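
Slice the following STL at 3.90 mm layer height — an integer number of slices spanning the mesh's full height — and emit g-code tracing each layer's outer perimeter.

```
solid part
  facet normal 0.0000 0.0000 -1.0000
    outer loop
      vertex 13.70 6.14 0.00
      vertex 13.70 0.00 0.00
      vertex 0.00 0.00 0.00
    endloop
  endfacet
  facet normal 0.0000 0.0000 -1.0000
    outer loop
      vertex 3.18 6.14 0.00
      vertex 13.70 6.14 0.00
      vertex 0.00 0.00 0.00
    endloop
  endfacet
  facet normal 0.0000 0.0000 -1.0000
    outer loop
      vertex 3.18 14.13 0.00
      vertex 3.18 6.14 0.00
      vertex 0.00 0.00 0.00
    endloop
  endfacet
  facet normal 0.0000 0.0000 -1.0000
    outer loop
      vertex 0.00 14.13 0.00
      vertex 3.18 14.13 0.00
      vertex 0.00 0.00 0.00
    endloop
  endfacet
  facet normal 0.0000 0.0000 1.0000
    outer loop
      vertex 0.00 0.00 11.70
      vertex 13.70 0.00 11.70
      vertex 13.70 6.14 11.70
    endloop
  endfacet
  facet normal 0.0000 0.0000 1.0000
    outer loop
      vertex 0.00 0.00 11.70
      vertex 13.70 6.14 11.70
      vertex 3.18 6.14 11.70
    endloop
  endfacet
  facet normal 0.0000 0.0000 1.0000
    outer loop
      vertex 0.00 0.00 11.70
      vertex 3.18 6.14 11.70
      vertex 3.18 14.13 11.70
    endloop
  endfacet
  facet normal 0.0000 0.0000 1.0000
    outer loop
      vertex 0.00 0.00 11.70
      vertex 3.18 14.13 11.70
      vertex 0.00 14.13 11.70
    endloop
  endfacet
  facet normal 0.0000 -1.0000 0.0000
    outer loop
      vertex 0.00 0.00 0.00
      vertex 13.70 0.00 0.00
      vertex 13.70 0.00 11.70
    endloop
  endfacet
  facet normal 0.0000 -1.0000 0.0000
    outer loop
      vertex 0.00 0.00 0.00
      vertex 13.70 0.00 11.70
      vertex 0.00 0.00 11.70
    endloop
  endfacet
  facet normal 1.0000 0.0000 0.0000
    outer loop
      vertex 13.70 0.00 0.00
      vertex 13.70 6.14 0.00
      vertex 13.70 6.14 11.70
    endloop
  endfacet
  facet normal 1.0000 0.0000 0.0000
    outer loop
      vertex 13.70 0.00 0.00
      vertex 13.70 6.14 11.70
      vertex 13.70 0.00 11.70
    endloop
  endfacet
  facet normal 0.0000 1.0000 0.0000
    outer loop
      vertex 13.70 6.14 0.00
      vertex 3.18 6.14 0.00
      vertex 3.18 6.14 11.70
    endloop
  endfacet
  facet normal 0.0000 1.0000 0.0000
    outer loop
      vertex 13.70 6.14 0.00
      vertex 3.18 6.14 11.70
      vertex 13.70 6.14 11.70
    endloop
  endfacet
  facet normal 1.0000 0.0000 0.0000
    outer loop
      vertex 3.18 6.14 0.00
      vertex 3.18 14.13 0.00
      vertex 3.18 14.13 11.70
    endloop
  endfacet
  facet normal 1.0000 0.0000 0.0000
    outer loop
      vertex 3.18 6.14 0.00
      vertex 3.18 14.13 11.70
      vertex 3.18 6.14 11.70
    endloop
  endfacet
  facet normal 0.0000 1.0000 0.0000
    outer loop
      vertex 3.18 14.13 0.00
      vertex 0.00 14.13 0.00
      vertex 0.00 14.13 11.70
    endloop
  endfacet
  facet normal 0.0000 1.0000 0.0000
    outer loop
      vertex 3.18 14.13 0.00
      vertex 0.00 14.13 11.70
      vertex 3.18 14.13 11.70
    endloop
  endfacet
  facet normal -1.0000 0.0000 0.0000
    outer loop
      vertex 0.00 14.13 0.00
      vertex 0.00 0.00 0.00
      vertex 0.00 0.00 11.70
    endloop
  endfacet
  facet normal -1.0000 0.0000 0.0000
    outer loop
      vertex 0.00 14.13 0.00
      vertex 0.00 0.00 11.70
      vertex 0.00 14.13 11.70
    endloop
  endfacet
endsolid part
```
; perimeter-only toolpath
G21 ; units = mm
G90 ; absolute positioning
G28 ; home
; layer 1
G0 Z3.90
G0 X0.00 Y0.00
G1 X13.70 Y0.00
G1 X13.70 Y6.14
G1 X3.18 Y6.14
G1 X3.18 Y14.13
G1 X0.00 Y14.13
G1 X0.00 Y0.00
; layer 2
G0 Z7.80
G0 X0.00 Y0.00
G1 X13.70 Y0.00
G1 X13.70 Y6.14
G1 X3.18 Y6.14
G1 X3.18 Y14.13
G1 X0.00 Y14.13
G1 X0.00 Y0.00
; layer 3
G0 Z11.70
G0 X0.00 Y0.00
G1 X13.70 Y0.00
G1 X13.70 Y6.14
G1 X3.18 Y6.14
G1 X3.18 Y14.13
G1 X0.00 Y14.13
G1 X0.00 Y0.00
M2 ; end

The solid is an L-shaped prism: outer 13.7 × 14.1 mm, arm thicknesses ≈ 6.14 mm (horizontal) and 3.18 mm (vertical), extruded 11.7 mm in z. Slicing at Δz = 3.90 mm — 3 equal slices spanning the solid's height, so layer i sits at z = i·h/3 — gives 3 non-empty perimeters. Each is a 6-segment closed polygon; G0 lifts to the layer z and rapids to the start vertex, then G1 traces the edges.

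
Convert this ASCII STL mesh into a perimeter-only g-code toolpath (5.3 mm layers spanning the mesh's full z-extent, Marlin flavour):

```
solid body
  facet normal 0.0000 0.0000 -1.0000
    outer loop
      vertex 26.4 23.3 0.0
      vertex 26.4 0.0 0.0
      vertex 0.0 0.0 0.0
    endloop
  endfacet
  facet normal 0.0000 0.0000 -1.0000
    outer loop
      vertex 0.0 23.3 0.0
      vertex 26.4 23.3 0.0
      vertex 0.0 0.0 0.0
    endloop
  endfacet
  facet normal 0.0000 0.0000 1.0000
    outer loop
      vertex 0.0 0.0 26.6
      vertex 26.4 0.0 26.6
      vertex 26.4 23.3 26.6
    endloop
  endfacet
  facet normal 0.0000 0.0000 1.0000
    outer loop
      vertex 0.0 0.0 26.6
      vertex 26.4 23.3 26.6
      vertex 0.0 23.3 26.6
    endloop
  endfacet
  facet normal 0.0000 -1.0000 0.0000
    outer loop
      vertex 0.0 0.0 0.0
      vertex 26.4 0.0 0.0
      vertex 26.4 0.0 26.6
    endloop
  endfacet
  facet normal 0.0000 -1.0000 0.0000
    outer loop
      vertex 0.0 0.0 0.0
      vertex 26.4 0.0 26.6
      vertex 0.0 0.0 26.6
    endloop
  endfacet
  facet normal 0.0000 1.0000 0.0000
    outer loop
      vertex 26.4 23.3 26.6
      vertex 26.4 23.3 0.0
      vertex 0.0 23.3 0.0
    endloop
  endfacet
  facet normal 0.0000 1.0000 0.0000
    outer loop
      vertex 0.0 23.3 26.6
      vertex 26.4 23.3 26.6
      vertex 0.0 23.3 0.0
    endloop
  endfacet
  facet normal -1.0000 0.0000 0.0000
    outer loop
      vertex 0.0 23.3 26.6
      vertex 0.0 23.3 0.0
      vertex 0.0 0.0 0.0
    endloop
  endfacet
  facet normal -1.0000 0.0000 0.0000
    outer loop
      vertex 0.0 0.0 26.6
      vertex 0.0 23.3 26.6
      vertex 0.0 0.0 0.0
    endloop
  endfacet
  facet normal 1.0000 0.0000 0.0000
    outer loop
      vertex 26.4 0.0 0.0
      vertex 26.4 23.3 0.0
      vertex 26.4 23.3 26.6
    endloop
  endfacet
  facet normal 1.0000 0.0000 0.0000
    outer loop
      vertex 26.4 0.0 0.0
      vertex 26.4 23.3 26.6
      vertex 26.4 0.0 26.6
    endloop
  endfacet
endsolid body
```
; perimeter-only toolpath
G21 ; units = mm
G90 ; absolute positioning
G28 ; home
; layer 1
G0 Z5.3
G0 X0.0 Y0.0
G1 X26.4 Y0.0
G1 X26.4 Y23.3
G1 X0.0 Y23.3
G1 X0.0 Y0.0
; layer 2
G0 Z10.6
G0 X0.0 Y0.0
G1 X26.4 Y0.0
G1 X26.4 Y23.3
G1 X0.0 Y23.3
G1 X0.0 Y0.0
; layer 3
G0 Z16.0
G0 X0.0 Y0.0
G1 X26.4 Y0.0
G1 X26.4 Y23.3
G1 X0.0 Y23.3
G1 X0.0 Y0.0
; layer 4
G0 Z21.3
G0 X0.0 Y0.0
G1 X26.4 Y0.0
G1 X26.4 Y23.3
G1 X0.0 Y23.3
G1 X0.0 Y0.0
; layer 5
G0 Z26.6
G0 X0.0 Y0.0
G1 X26.4 Y0.0
G1 X26.4 Y23.3
G1 X0.0 Y23.3
G1 X0.0 Y0.0
M2 ; end

The solid is a rectangular box, roughly 26.4 × 23.3 mm footprint and 26.6 mm tall. Slicing at Δz = 5.3 mm — 5 equal slices spanning the solid's height, so layer i sits at z = i·h/5 — gives 5 non-empty perimeters. Each is a 4-segment closed polygon; G0 lifts to the layer z and rapids to the start vertex, then G1 traces the edges.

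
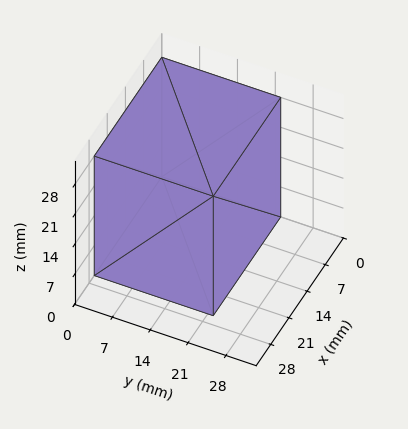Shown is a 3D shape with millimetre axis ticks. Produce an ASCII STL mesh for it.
Reading the render: the shape is a rectangular box, roughly 26 × 22 mm footprint and 28 mm tall (dimensions read to the nearest mm from the axis ticks). For the STL, each face is triangulated and given an outward normal.

solid part
  facet normal 0.0000 0.0000 -1.0000
    outer loop
      vertex 26.00 22.00 0.00
      vertex 26.00 0.00 0.00
      vertex 0.00 0.00 0.00
    endloop
  endfacet
  facet normal 0.0000 0.0000 -1.0000
    outer loop
      vertex 0.00 22.00 0.00
      vertex 26.00 22.00 0.00
      vertex 0.00 0.00 0.00
    endloop
  endfacet
  facet normal 0.0000 0.0000 1.0000
    outer loop
      vertex 0.00 0.00 28.00
      vertex 26.00 0.00 28.00
      vertex 26.00 22.00 28.00
    endloop
  endfacet
  facet normal 0.0000 0.0000 1.0000
    outer loop
      vertex 0.00 0.00 28.00
      vertex 26.00 22.00 28.00
      vertex 0.00 22.00 28.00
    endloop
  endfacet
  facet normal 0.0000 -1.0000 0.0000
    outer loop
      vertex 0.00 0.00 0.00
      vertex 26.00 0.00 0.00
      vertex 26.00 0.00 28.00
    endloop
  endfacet
  facet normal 0.0000 -1.0000 0.0000
    outer loop
      vertex 0.00 0.00 0.00
      vertex 26.00 0.00 28.00
      vertex 0.00 0.00 28.00
    endloop
  endfacet
  facet normal 0.0000 1.0000 0.0000
    outer loop
      vertex 26.00 22.00 28.00
      vertex 26.00 22.00 0.00
      vertex 0.00 22.00 0.00
    endloop
  endfacet
  facet normal 0.0000 1.0000 0.0000
    outer loop
      vertex 0.00 22.00 28.00
      vertex 26.00 22.00 28.00
      vertex 0.00 22.00 0.00
    endloop
  endfacet
  facet normal -1.0000 0.0000 0.0000
    outer loop
      vertex 0.00 22.00 28.00
      vertex 0.00 22.00 0.00
      vertex 0.00 0.00 0.00
    endloop
  endfacet
  facet normal -1.0000 0.0000 0.0000
    outer loop
      vertex 0.00 0.00 28.00
      vertex 0.00 22.00 28.00
      vertex 0.00 0.00 0.00
    endloop
  endfacet
  facet normal 1.0000 0.0000 0.0000
    outer loop
      vertex 26.00 0.00 0.00
      vertex 26.00 22.00 0.00
      vertex 26.00 22.00 28.00
    endloop
  endfacet
  facet normal 1.0000 0.0000 0.0000
    outer loop
      vertex 26.00 0.00 0.00
      vertex 26.00 22.00 28.00
      vertex 26.00 0.00 28.00
    endloop
  endfacet
endsolid part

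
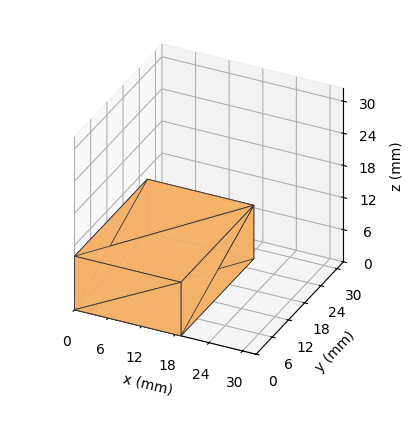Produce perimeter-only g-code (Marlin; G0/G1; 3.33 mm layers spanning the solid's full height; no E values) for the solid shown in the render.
Reading the render: the shape is a rectangular box, roughly 19 × 27 mm footprint and 10 mm tall (dimensions read to the nearest mm from the axis ticks). For the g-code, the solid's height is divided into equal slices at the stated Δz and each level perimeter traced with G1 moves after a G0 lift.

; perimeter-only toolpath
G21 ; units = mm
G90 ; absolute positioning
G28 ; home
; layer 1
G0 Z3.33
G0 X0.00 Y0.00
G1 X19.00 Y0.00
G1 X19.00 Y27.00
G1 X0.00 Y27.00
G1 X0.00 Y0.00
; layer 2
G0 Z6.67
G0 X0.00 Y0.00
G1 X19.00 Y0.00
G1 X19.00 Y27.00
G1 X0.00 Y27.00
G1 X0.00 Y0.00
; layer 3
G0 Z10.00
G0 X0.00 Y0.00
G1 X19.00 Y0.00
G1 X19.00 Y27.00
G1 X0.00 Y27.00
G1 X0.00 Y0.00
M2 ; end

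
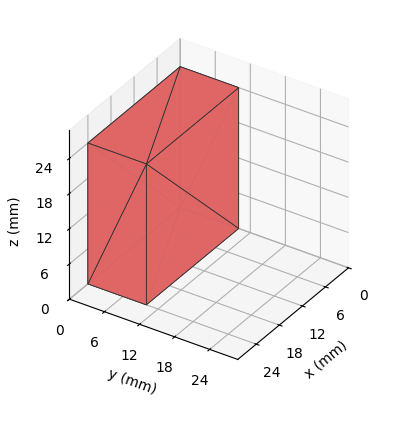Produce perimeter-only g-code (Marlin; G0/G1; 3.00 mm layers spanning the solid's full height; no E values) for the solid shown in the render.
Reading the render: the shape is a rectangular box, roughly 24 × 10 mm footprint and 24 mm tall (dimensions read to the nearest mm from the axis ticks). For the g-code, the solid's height is divided into equal slices at the stated Δz and each level perimeter traced with G1 moves after a G0 lift.

; perimeter-only toolpath
G21 ; units = mm
G90 ; absolute positioning
G28 ; home
; layer 1
G0 Z3.00
G0 X0.00 Y0.00
G1 X24.00 Y0.00
G1 X24.00 Y10.00
G1 X0.00 Y10.00
G1 X0.00 Y0.00
; layer 2
G0 Z6.00
G0 X0.00 Y0.00
G1 X24.00 Y0.00
G1 X24.00 Y10.00
G1 X0.00 Y10.00
G1 X0.00 Y0.00
; layer 3
G0 Z9.00
G0 X0.00 Y0.00
G1 X24.00 Y0.00
G1 X24.00 Y10.00
G1 X0.00 Y10.00
G1 X0.00 Y0.00
; layer 4
G0 Z12.00
G0 X0.00 Y0.00
G1 X24.00 Y0.00
G1 X24.00 Y10.00
G1 X0.00 Y10.00
G1 X0.00 Y0.00
; layer 5
G0 Z15.00
G0 X0.00 Y0.00
G1 X24.00 Y0.00
G1 X24.00 Y10.00
G1 X0.00 Y10.00
G1 X0.00 Y0.00
; layer 6
G0 Z18.00
G0 X0.00 Y0.00
G1 X24.00 Y0.00
G1 X24.00 Y10.00
G1 X0.00 Y10.00
G1 X0.00 Y0.00
; layer 7
G0 Z21.00
G0 X0.00 Y0.00
G1 X24.00 Y0.00
G1 X24.00 Y10.00
G1 X0.00 Y10.00
G1 X0.00 Y0.00
; layer 8
G0 Z24.00
G0 X0.00 Y0.00
G1 X24.00 Y0.00
G1 X24.00 Y10.00
G1 X0.00 Y10.00
G1 X0.00 Y0.00
M2 ; end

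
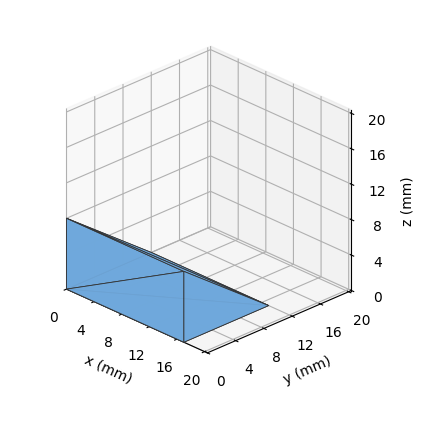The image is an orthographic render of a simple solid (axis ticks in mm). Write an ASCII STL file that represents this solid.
Reading the render: the shape is a wedge (ramp): 17 × 12 mm base, rising to 8 mm along the y=0 edge and sloping linearly to z=0 at y=12 (dimensions read to the nearest mm from the axis ticks). For the STL, each face is triangulated and given an outward normal.

solid part
  facet normal 0.0000 0.0000 -1.0000
    outer loop
      vertex 17.0 12.0 0.0
      vertex 17.0 0.0 0.0
      vertex 0.0 0.0 0.0
    endloop
  endfacet
  facet normal 0.0000 0.0000 -1.0000
    outer loop
      vertex 0.0 12.0 0.0
      vertex 17.0 12.0 0.0
      vertex 0.0 0.0 0.0
    endloop
  endfacet
  facet normal 0.0000 -1.0000 0.0000
    outer loop
      vertex 0.0 0.0 0.0
      vertex 17.0 0.0 0.0
      vertex 17.0 0.0 8.0
    endloop
  endfacet
  facet normal 0.0000 -1.0000 0.0000
    outer loop
      vertex 0.0 0.0 0.0
      vertex 17.0 0.0 8.0
      vertex 0.0 0.0 8.0
    endloop
  endfacet
  facet normal 0.0000 0.5547 0.8321
    outer loop
      vertex 0.0 0.0 8.0
      vertex 17.0 0.0 8.0
      vertex 17.0 12.0 0.0
    endloop
  endfacet
  facet normal 0.0000 0.5547 0.8321
    outer loop
      vertex 0.0 0.0 8.0
      vertex 17.0 12.0 0.0
      vertex 0.0 12.0 0.0
    endloop
  endfacet
  facet normal -1.0000 0.0000 0.0000
    outer loop
      vertex 0.0 0.0 8.0
      vertex 0.0 12.0 0.0
      vertex 0.0 0.0 0.0
    endloop
  endfacet
  facet normal 1.0000 0.0000 0.0000
    outer loop
      vertex 17.0 0.0 0.0
      vertex 17.0 12.0 0.0
      vertex 17.0 0.0 8.0
    endloop
  endfacet
endsolid part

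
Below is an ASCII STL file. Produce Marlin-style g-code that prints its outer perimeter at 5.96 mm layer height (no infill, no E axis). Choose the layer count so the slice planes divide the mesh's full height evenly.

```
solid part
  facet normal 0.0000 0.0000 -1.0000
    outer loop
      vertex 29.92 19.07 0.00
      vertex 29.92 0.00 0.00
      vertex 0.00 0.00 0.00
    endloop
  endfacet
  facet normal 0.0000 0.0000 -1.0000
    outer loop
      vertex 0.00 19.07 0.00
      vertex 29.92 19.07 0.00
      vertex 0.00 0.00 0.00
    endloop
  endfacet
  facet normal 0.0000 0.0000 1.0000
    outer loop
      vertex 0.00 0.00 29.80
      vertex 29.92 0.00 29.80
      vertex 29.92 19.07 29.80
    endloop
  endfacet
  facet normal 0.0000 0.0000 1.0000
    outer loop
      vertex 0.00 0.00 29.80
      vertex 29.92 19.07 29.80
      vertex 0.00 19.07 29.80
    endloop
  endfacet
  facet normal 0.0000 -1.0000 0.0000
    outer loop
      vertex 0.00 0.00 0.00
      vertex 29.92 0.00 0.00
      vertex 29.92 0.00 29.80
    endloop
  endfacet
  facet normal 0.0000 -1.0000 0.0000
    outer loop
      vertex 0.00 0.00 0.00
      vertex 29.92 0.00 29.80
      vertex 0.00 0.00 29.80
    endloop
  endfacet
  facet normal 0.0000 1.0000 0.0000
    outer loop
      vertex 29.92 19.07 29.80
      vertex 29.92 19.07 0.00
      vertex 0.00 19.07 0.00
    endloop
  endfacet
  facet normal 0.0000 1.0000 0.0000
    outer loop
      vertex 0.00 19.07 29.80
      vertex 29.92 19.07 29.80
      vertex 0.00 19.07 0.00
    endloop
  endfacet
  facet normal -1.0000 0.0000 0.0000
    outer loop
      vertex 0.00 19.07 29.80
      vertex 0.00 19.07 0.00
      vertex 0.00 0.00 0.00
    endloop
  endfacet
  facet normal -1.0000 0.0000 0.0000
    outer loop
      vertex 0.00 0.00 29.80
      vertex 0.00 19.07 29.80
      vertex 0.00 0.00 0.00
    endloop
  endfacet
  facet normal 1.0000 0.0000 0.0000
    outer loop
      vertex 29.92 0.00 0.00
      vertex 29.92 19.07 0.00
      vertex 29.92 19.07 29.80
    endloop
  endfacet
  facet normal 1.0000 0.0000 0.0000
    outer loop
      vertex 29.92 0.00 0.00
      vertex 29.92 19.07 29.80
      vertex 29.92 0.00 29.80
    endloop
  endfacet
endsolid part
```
; perimeter-only toolpath
G21 ; units = mm
G90 ; absolute positioning
G28 ; home
; layer 1
G0 Z5.96
G0 X0.00 Y0.00
G1 X29.92 Y0.00
G1 X29.92 Y19.07
G1 X0.00 Y19.07
G1 X0.00 Y0.00
; layer 2
G0 Z11.92
G0 X0.00 Y0.00
G1 X29.92 Y0.00
G1 X29.92 Y19.07
G1 X0.00 Y19.07
G1 X0.00 Y0.00
; layer 3
G0 Z17.88
G0 X0.00 Y0.00
G1 X29.92 Y0.00
G1 X29.92 Y19.07
G1 X0.00 Y19.07
G1 X0.00 Y0.00
; layer 4
G0 Z23.84
G0 X0.00 Y0.00
G1 X29.92 Y0.00
G1 X29.92 Y19.07
G1 X0.00 Y19.07
G1 X0.00 Y0.00
; layer 5
G0 Z29.80
G0 X0.00 Y0.00
G1 X29.92 Y0.00
G1 X29.92 Y19.07
G1 X0.00 Y19.07
G1 X0.00 Y0.00
M2 ; end

The solid is a rectangular box, roughly 29.9 × 19.1 mm footprint and 29.8 mm tall. Slicing at Δz = 5.96 mm — 5 equal slices spanning the solid's height, so layer i sits at z = i·h/5 — gives 5 non-empty perimeters. Each is a 4-segment closed polygon; G0 lifts to the layer z and rapids to the start vertex, then G1 traces the edges.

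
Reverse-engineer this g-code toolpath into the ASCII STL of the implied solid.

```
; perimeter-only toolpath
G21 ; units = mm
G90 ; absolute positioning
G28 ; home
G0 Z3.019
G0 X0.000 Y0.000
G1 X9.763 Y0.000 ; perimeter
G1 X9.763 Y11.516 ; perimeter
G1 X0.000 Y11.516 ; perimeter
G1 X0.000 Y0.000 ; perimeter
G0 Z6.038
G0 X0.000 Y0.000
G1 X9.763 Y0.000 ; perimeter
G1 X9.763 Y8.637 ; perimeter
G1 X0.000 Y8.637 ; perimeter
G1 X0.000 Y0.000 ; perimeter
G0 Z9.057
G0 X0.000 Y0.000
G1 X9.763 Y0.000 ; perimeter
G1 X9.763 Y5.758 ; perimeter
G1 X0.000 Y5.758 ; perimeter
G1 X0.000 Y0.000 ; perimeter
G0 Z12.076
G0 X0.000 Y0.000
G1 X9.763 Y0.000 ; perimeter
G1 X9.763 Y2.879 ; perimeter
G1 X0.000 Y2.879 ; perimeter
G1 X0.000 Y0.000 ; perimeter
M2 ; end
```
solid part
  facet normal 0.0000 0.0000 -1.0000
    outer loop
      vertex 9.763 14.395 0.000
      vertex 9.763 0.000 0.000
      vertex 0.000 0.000 0.000
    endloop
  endfacet
  facet normal 0.0000 0.0000 -1.0000
    outer loop
      vertex 0.000 14.395 0.000
      vertex 9.763 14.395 0.000
      vertex 0.000 0.000 0.000
    endloop
  endfacet
  facet normal 0.0000 -1.0000 0.0000
    outer loop
      vertex 0.000 0.000 0.000
      vertex 9.763 0.000 0.000
      vertex 9.763 0.000 15.095
    endloop
  endfacet
  facet normal 0.0000 -1.0000 0.0000
    outer loop
      vertex 0.000 0.000 0.000
      vertex 9.763 0.000 15.095
      vertex 0.000 0.000 15.095
    endloop
  endfacet
  facet normal 0.0000 0.7237 0.6901
    outer loop
      vertex 0.000 0.000 15.095
      vertex 9.763 0.000 15.095
      vertex 9.763 14.395 0.000
    endloop
  endfacet
  facet normal 0.0000 0.7237 0.6901
    outer loop
      vertex 0.000 0.000 15.095
      vertex 9.763 14.395 0.000
      vertex 0.000 14.395 0.000
    endloop
  endfacet
  facet normal -1.0000 0.0000 0.0000
    outer loop
      vertex 0.000 0.000 15.095
      vertex 0.000 14.395 0.000
      vertex 0.000 0.000 0.000
    endloop
  endfacet
  facet normal 1.0000 0.0000 0.0000
    outer loop
      vertex 9.763 0.000 0.000
      vertex 9.763 14.395 0.000
      vertex 9.763 0.000 15.095
    endloop
  endfacet
endsolid part

The G0 Z moves step by Δz≈3.019 mm. The G1 loops shrink linearly with z, so the solid tapers from its base footprint up to z≈15.1. Closing with a flat bottom cap and the tapered top and triangulating gives 8 facets — a wedge (ramp): 9.76 × 14.4 mm base, rising to 15.1 mm along the y=0 edge and sloping linearly to z=0 at y=14.4.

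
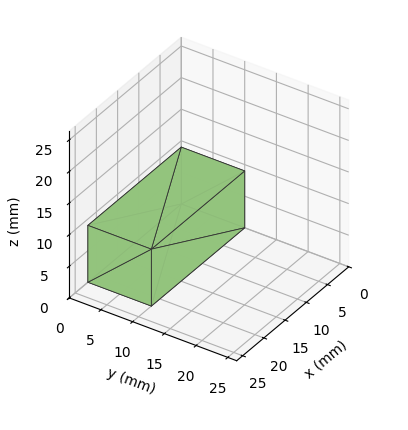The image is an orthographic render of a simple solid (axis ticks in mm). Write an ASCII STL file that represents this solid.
Reading the render: the shape is a rectangular box, roughly 22 × 10 mm footprint and 9 mm tall (dimensions read to the nearest mm from the axis ticks). For the STL, each face is triangulated and given an outward normal.

solid part
  facet normal 0.0000 0.0000 -1.0000
    outer loop
      vertex 22.000 10.000 0.000
      vertex 22.000 0.000 0.000
      vertex 0.000 0.000 0.000
    endloop
  endfacet
  facet normal 0.0000 0.0000 -1.0000
    outer loop
      vertex 0.000 10.000 0.000
      vertex 22.000 10.000 0.000
      vertex 0.000 0.000 0.000
    endloop
  endfacet
  facet normal 0.0000 0.0000 1.0000
    outer loop
      vertex 0.000 0.000 9.000
      vertex 22.000 0.000 9.000
      vertex 22.000 10.000 9.000
    endloop
  endfacet
  facet normal 0.0000 0.0000 1.0000
    outer loop
      vertex 0.000 0.000 9.000
      vertex 22.000 10.000 9.000
      vertex 0.000 10.000 9.000
    endloop
  endfacet
  facet normal 0.0000 -1.0000 0.0000
    outer loop
      vertex 0.000 0.000 0.000
      vertex 22.000 0.000 0.000
      vertex 22.000 0.000 9.000
    endloop
  endfacet
  facet normal 0.0000 -1.0000 0.0000
    outer loop
      vertex 0.000 0.000 0.000
      vertex 22.000 0.000 9.000
      vertex 0.000 0.000 9.000
    endloop
  endfacet
  facet normal 0.0000 1.0000 0.0000
    outer loop
      vertex 22.000 10.000 9.000
      vertex 22.000 10.000 0.000
      vertex 0.000 10.000 0.000
    endloop
  endfacet
  facet normal 0.0000 1.0000 0.0000
    outer loop
      vertex 0.000 10.000 9.000
      vertex 22.000 10.000 9.000
      vertex 0.000 10.000 0.000
    endloop
  endfacet
  facet normal -1.0000 0.0000 0.0000
    outer loop
      vertex 0.000 10.000 9.000
      vertex 0.000 10.000 0.000
      vertex 0.000 0.000 0.000
    endloop
  endfacet
  facet normal -1.0000 0.0000 0.0000
    outer loop
      vertex 0.000 0.000 9.000
      vertex 0.000 10.000 9.000
      vertex 0.000 0.000 0.000
    endloop
  endfacet
  facet normal 1.0000 0.0000 0.0000
    outer loop
      vertex 22.000 0.000 0.000
      vertex 22.000 10.000 0.000
      vertex 22.000 10.000 9.000
    endloop
  endfacet
  facet normal 1.0000 0.0000 0.0000
    outer loop
      vertex 22.000 0.000 0.000
      vertex 22.000 10.000 9.000
      vertex 22.000 0.000 9.000
    endloop
  endfacet
endsolid part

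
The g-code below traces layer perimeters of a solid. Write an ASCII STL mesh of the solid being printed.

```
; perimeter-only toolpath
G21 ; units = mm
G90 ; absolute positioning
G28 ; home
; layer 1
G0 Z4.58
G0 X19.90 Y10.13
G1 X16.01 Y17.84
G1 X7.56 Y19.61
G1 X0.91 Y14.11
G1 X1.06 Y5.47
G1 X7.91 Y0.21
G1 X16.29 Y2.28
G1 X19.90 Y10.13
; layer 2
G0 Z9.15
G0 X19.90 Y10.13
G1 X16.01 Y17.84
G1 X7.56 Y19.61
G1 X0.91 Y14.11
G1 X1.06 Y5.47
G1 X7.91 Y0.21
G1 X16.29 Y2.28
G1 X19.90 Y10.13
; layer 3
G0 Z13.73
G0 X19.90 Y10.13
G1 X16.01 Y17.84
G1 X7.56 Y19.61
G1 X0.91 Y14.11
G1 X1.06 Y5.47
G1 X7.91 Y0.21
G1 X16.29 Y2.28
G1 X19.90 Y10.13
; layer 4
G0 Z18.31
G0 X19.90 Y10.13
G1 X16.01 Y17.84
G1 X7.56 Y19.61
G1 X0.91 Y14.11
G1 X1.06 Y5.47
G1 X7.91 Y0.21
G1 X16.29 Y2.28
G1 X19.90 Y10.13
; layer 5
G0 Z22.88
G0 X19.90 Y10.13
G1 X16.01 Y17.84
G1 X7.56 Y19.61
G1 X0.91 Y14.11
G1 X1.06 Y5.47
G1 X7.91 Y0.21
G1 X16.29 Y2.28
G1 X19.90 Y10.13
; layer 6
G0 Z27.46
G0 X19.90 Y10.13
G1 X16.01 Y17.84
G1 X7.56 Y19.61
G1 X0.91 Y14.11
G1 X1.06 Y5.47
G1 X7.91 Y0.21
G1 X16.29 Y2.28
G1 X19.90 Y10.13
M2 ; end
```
solid part
  facet normal 0.0000 0.0000 -1.0000
    outer loop
      vertex 7.56 19.61 0.00
      vertex 16.01 17.84 0.00
      vertex 19.90 10.13 0.00
    endloop
  endfacet
  facet normal 0.0000 0.0000 -1.0000
    outer loop
      vertex 0.91 14.11 0.00
      vertex 7.56 19.61 0.00
      vertex 19.90 10.13 0.00
    endloop
  endfacet
  facet normal 0.0000 0.0000 -1.0000
    outer loop
      vertex 1.06 5.47 0.00
      vertex 0.91 14.11 0.00
      vertex 19.90 10.13 0.00
    endloop
  endfacet
  facet normal 0.0000 0.0000 -1.0000
    outer loop
      vertex 7.91 0.21 0.00
      vertex 1.06 5.47 0.00
      vertex 19.90 10.13 0.00
    endloop
  endfacet
  facet normal 0.0000 0.0000 -1.0000
    outer loop
      vertex 16.29 2.28 0.00
      vertex 7.91 0.21 0.00
      vertex 19.90 10.13 0.00
    endloop
  endfacet
  facet normal 0.0000 0.0000 1.0000
    outer loop
      vertex 19.90 10.13 27.46
      vertex 16.01 17.84 27.46
      vertex 7.56 19.61 27.46
    endloop
  endfacet
  facet normal 0.0000 0.0000 1.0000
    outer loop
      vertex 19.90 10.13 27.46
      vertex 7.56 19.61 27.46
      vertex 0.91 14.11 27.46
    endloop
  endfacet
  facet normal 0.0000 0.0000 1.0000
    outer loop
      vertex 19.90 10.13 27.46
      vertex 0.91 14.11 27.46
      vertex 1.06 5.47 27.46
    endloop
  endfacet
  facet normal 0.0000 0.0000 1.0000
    outer loop
      vertex 19.90 10.13 27.46
      vertex 1.06 5.47 27.46
      vertex 7.91 0.21 27.46
    endloop
  endfacet
  facet normal 0.0000 0.0000 1.0000
    outer loop
      vertex 19.90 10.13 27.46
      vertex 7.91 0.21 27.46
      vertex 16.29 2.28 27.46
    endloop
  endfacet
  facet normal 0.8928 0.4505 0.0000
    outer loop
      vertex 19.90 10.13 0.00
      vertex 16.01 17.84 0.00
      vertex 16.01 17.84 27.46
    endloop
  endfacet
  facet normal 0.8928 0.4505 0.0000
    outer loop
      vertex 19.90 10.13 0.00
      vertex 16.01 17.84 27.46
      vertex 19.90 10.13 27.46
    endloop
  endfacet
  facet normal 0.2050 0.9788 0.0000
    outer loop
      vertex 16.01 17.84 0.00
      vertex 7.56 19.61 0.00
      vertex 7.56 19.61 27.46
    endloop
  endfacet
  facet normal 0.2050 0.9788 0.0000
    outer loop
      vertex 16.01 17.84 0.00
      vertex 7.56 19.61 27.46
      vertex 16.01 17.84 27.46
    endloop
  endfacet
  facet normal -0.6373 0.7706 0.0000
    outer loop
      vertex 7.56 19.61 0.00
      vertex 0.91 14.11 0.00
      vertex 0.91 14.11 27.46
    endloop
  endfacet
  facet normal -0.6373 0.7706 0.0000
    outer loop
      vertex 7.56 19.61 0.00
      vertex 0.91 14.11 27.46
      vertex 7.56 19.61 27.46
    endloop
  endfacet
  facet normal -0.9998 -0.0174 0.0000
    outer loop
      vertex 0.91 14.11 0.00
      vertex 1.06 5.47 0.00
      vertex 1.06 5.47 27.46
    endloop
  endfacet
  facet normal -0.9998 -0.0174 0.0000
    outer loop
      vertex 0.91 14.11 0.00
      vertex 1.06 5.47 27.46
      vertex 0.91 14.11 27.46
    endloop
  endfacet
  facet normal -0.6090 -0.7931 0.0000
    outer loop
      vertex 1.06 5.47 0.00
      vertex 7.91 0.21 0.00
      vertex 7.91 0.21 27.46
    endloop
  endfacet
  facet normal -0.6090 -0.7931 0.0000
    outer loop
      vertex 1.06 5.47 0.00
      vertex 7.91 0.21 27.46
      vertex 1.06 5.47 27.46
    endloop
  endfacet
  facet normal 0.2398 -0.9708 0.0000
    outer loop
      vertex 7.91 0.21 0.00
      vertex 16.29 2.28 0.00
      vertex 16.29 2.28 27.46
    endloop
  endfacet
  facet normal 0.2398 -0.9708 0.0000
    outer loop
      vertex 7.91 0.21 0.00
      vertex 16.29 2.28 27.46
      vertex 7.91 0.21 27.46
    endloop
  endfacet
  facet normal 0.9085 -0.4178 0.0000
    outer loop
      vertex 16.29 2.28 0.00
      vertex 19.90 10.13 0.00
      vertex 19.90 10.13 27.46
    endloop
  endfacet
  facet normal 0.9085 -0.4178 0.0000
    outer loop
      vertex 16.29 2.28 0.00
      vertex 19.90 10.13 27.46
      vertex 16.29 2.28 27.46
    endloop
  endfacet
endsolid part

The G0 Z moves step by Δz≈4.58 mm. Every layer's G1 loop is the same polygon, so the solid is a straight extrusion of it from z=0 to z≈27.5. Closing with flat bottom and top caps and triangulating gives 24 facets — a regular 7-sided prism (a cylinder approximated with 7 flat sides), circumscribed radius ≈ 9.95 mm, height ≈ 27.5 mm.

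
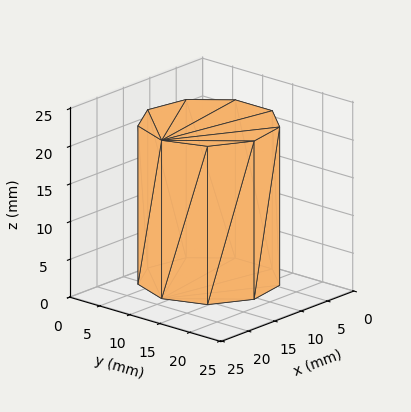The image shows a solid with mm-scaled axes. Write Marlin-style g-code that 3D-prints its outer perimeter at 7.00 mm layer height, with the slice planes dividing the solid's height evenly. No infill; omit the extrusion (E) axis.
Reading the render: the shape is a regular 9-sided prism (a cylinder approximated with 9 flat sides), circumscribed radius ≈ 9 mm, height ≈ 21 mm (dimensions read to the nearest mm from the axis ticks). For the g-code, the solid's height is divided into equal slices at the stated Δz and each level perimeter traced with G1 moves after a G0 lift.

; perimeter-only toolpath
G21 ; units = mm
G90 ; absolute positioning
G28 ; home
; layer 1
G0 Z7.00
G0 X18.00 Y9.00
G1 X15.89 Y14.79
G1 X10.56 Y17.86
G1 X4.50 Y16.79
G1 X0.54 Y12.08
G1 X0.54 Y5.92
G1 X4.50 Y1.21
G1 X10.56 Y0.14
G1 X15.89 Y3.21
G1 X18.00 Y9.00
; layer 2
G0 Z14.00
G0 X18.00 Y9.00
G1 X15.89 Y14.79
G1 X10.56 Y17.86
G1 X4.50 Y16.79
G1 X0.54 Y12.08
G1 X0.54 Y5.92
G1 X4.50 Y1.21
G1 X10.56 Y0.14
G1 X15.89 Y3.21
G1 X18.00 Y9.00
; layer 3
G0 Z21.00
G0 X18.00 Y9.00
G1 X15.89 Y14.79
G1 X10.56 Y17.86
G1 X4.50 Y16.79
G1 X0.54 Y12.08
G1 X0.54 Y5.92
G1 X4.50 Y1.21
G1 X10.56 Y0.14
G1 X15.89 Y3.21
G1 X18.00 Y9.00
M2 ; end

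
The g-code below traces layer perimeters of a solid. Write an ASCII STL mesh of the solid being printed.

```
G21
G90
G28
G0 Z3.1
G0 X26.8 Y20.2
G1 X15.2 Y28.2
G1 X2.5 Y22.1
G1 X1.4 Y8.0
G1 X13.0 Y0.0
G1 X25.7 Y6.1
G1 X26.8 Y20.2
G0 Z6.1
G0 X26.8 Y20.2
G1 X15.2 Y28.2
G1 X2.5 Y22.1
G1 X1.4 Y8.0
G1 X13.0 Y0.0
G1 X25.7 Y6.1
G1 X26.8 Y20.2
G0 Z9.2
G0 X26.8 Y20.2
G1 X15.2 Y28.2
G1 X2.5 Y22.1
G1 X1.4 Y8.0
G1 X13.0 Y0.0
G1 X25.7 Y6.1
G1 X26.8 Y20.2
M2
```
solid part
  facet normal 0.0000 0.0000 -1.0000
    outer loop
      vertex 2.5 22.1 0.0
      vertex 15.2 28.2 0.0
      vertex 26.8 20.2 0.0
    endloop
  endfacet
  facet normal 0.0000 0.0000 -1.0000
    outer loop
      vertex 1.4 8.0 0.0
      vertex 2.5 22.1 0.0
      vertex 26.8 20.2 0.0
    endloop
  endfacet
  facet normal 0.0000 0.0000 -1.0000
    outer loop
      vertex 13.0 0.0 0.0
      vertex 1.4 8.0 0.0
      vertex 26.8 20.2 0.0
    endloop
  endfacet
  facet normal 0.0000 0.0000 -1.0000
    outer loop
      vertex 25.7 6.1 0.0
      vertex 13.0 0.0 0.0
      vertex 26.8 20.2 0.0
    endloop
  endfacet
  facet normal 0.0000 0.0000 1.0000
    outer loop
      vertex 26.8 20.2 9.2
      vertex 15.2 28.2 9.2
      vertex 2.5 22.1 9.2
    endloop
  endfacet
  facet normal 0.0000 0.0000 1.0000
    outer loop
      vertex 26.8 20.2 9.2
      vertex 2.5 22.1 9.2
      vertex 1.4 8.0 9.2
    endloop
  endfacet
  facet normal 0.0000 0.0000 1.0000
    outer loop
      vertex 26.8 20.2 9.2
      vertex 1.4 8.0 9.2
      vertex 13.0 0.0 9.2
    endloop
  endfacet
  facet normal 0.0000 0.0000 1.0000
    outer loop
      vertex 26.8 20.2 9.2
      vertex 13.0 0.0 9.2
      vertex 25.7 6.1 9.2
    endloop
  endfacet
  facet normal 0.5677 0.8232 0.0000
    outer loop
      vertex 26.8 20.2 0.0
      vertex 15.2 28.2 0.0
      vertex 15.2 28.2 9.2
    endloop
  endfacet
  facet normal 0.5677 0.8232 0.0000
    outer loop
      vertex 26.8 20.2 0.0
      vertex 15.2 28.2 9.2
      vertex 26.8 20.2 9.2
    endloop
  endfacet
  facet normal -0.4330 0.9014 0.0000
    outer loop
      vertex 15.2 28.2 0.0
      vertex 2.5 22.1 0.0
      vertex 2.5 22.1 9.2
    endloop
  endfacet
  facet normal -0.4330 0.9014 0.0000
    outer loop
      vertex 15.2 28.2 0.0
      vertex 2.5 22.1 9.2
      vertex 15.2 28.2 9.2
    endloop
  endfacet
  facet normal -0.9970 0.0778 0.0000
    outer loop
      vertex 2.5 22.1 0.0
      vertex 1.4 8.0 0.0
      vertex 1.4 8.0 9.2
    endloop
  endfacet
  facet normal -0.9970 0.0778 0.0000
    outer loop
      vertex 2.5 22.1 0.0
      vertex 1.4 8.0 9.2
      vertex 2.5 22.1 9.2
    endloop
  endfacet
  facet normal -0.5677 -0.8232 0.0000
    outer loop
      vertex 1.4 8.0 0.0
      vertex 13.0 0.0 0.0
      vertex 13.0 0.0 9.2
    endloop
  endfacet
  facet normal -0.5677 -0.8232 0.0000
    outer loop
      vertex 1.4 8.0 0.0
      vertex 13.0 0.0 9.2
      vertex 1.4 8.0 9.2
    endloop
  endfacet
  facet normal 0.4330 -0.9014 0.0000
    outer loop
      vertex 13.0 0.0 0.0
      vertex 25.7 6.1 0.0
      vertex 25.7 6.1 9.2
    endloop
  endfacet
  facet normal 0.4330 -0.9014 0.0000
    outer loop
      vertex 13.0 0.0 0.0
      vertex 25.7 6.1 9.2
      vertex 13.0 0.0 9.2
    endloop
  endfacet
  facet normal 0.9970 -0.0778 0.0000
    outer loop
      vertex 25.7 6.1 0.0
      vertex 26.8 20.2 0.0
      vertex 26.8 20.2 9.2
    endloop
  endfacet
  facet normal 0.9970 -0.0778 0.0000
    outer loop
      vertex 25.7 6.1 0.0
      vertex 26.8 20.2 9.2
      vertex 25.7 6.1 9.2
    endloop
  endfacet
endsolid part

The G0 Z moves step by Δz≈3.1 mm. Every layer's G1 loop is the same polygon, so the solid is a straight extrusion of it from z=0 to z≈9.2. Closing with flat bottom and top caps and triangulating gives 20 facets — a regular 6-sided prism (a cylinder approximated with 6 flat sides), circumscribed radius ≈ 14.1 mm, height ≈ 9.2 mm.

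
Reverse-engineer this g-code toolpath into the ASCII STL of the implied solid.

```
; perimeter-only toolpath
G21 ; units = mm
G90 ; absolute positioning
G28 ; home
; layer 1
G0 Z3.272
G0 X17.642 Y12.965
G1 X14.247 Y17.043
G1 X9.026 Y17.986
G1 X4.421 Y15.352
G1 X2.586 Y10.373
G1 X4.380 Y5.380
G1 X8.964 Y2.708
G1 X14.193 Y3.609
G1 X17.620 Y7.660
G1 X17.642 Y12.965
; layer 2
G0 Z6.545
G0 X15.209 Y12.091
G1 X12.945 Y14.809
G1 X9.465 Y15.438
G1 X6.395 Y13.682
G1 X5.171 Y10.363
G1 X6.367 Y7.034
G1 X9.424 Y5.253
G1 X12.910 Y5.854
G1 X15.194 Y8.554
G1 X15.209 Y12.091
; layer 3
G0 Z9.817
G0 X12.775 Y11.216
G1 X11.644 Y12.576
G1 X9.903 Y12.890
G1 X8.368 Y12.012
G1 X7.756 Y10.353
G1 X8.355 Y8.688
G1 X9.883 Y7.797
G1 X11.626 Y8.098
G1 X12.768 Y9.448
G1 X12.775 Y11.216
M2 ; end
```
solid part
  facet normal 0.0000 0.0000 -1.0000
    outer loop
      vertex 8.587 20.534 0.000
      vertex 15.549 19.277 0.000
      vertex 20.075 13.840 0.000
    endloop
  endfacet
  facet normal 0.0000 0.0000 -1.0000
    outer loop
      vertex 2.447 17.022 0.000
      vertex 8.587 20.534 0.000
      vertex 20.075 13.840 0.000
    endloop
  endfacet
  facet normal 0.0000 0.0000 -1.0000
    outer loop
      vertex 0.000 10.384 0.000
      vertex 2.447 17.022 0.000
      vertex 20.075 13.840 0.000
    endloop
  endfacet
  facet normal 0.0000 0.0000 -1.0000
    outer loop
      vertex 2.393 3.726 0.000
      vertex 0.000 10.384 0.000
      vertex 20.075 13.840 0.000
    endloop
  endfacet
  facet normal 0.0000 0.0000 -1.0000
    outer loop
      vertex 8.505 0.164 0.000
      vertex 2.393 3.726 0.000
      vertex 20.075 13.840 0.000
    endloop
  endfacet
  facet normal 0.0000 0.0000 -1.0000
    outer loop
      vertex 15.477 1.365 0.000
      vertex 8.505 0.164 0.000
      vertex 20.075 13.840 0.000
    endloop
  endfacet
  facet normal 0.0000 0.0000 -1.0000
    outer loop
      vertex 20.046 6.766 0.000
      vertex 15.477 1.365 0.000
      vertex 20.075 13.840 0.000
    endloop
  endfacet
  facet normal 0.6171 0.5137 0.5961
    outer loop
      vertex 20.075 13.840 0.000
      vertex 15.549 19.277 0.000
      vertex 10.342 10.342 13.090
    endloop
  endfacet
  facet normal 0.1427 0.7901 0.5961
    outer loop
      vertex 15.549 19.277 0.000
      vertex 8.587 20.534 0.000
      vertex 10.342 10.342 13.090
    endloop
  endfacet
  facet normal -0.3986 0.6970 0.5961
    outer loop
      vertex 8.587 20.534 0.000
      vertex 2.447 17.022 0.000
      vertex 10.342 10.342 13.090
    endloop
  endfacet
  facet normal -0.7534 0.2777 0.5961
    outer loop
      vertex 2.447 17.022 0.000
      vertex 0.000 10.384 0.000
      vertex 10.342 10.342 13.090
    endloop
  endfacet
  facet normal -0.7556 -0.2716 0.5961
    outer loop
      vertex 0.000 10.384 0.000
      vertex 2.393 3.726 0.000
      vertex 10.342 10.342 13.090
    endloop
  endfacet
  facet normal -0.4043 -0.6937 0.5961
    outer loop
      vertex 2.393 3.726 0.000
      vertex 8.505 0.164 0.000
      vertex 10.342 10.342 13.090
    endloop
  endfacet
  facet normal 0.1363 -0.7913 0.5961
    outer loop
      vertex 8.505 0.164 0.000
      vertex 15.477 1.365 0.000
      vertex 10.342 10.342 13.090
    endloop
  endfacet
  facet normal 0.6130 -0.5186 0.5961
    outer loop
      vertex 15.477 1.365 0.000
      vertex 20.046 6.766 0.000
      vertex 10.342 10.342 13.090
    endloop
  endfacet
  facet normal 0.8029 -0.0033 0.5961
    outer loop
      vertex 20.046 6.766 0.000
      vertex 20.075 13.840 0.000
      vertex 10.342 10.342 13.090
    endloop
  endfacet
endsolid part

The G0 Z moves step by Δz≈3.272 mm. The G1 loops shrink linearly with z, so the solid tapers from its base footprint up to z≈13.1. Closing with a flat bottom cap and the tapered top and triangulating gives 16 facets — a regular 9-sided pyramid, base circumscribed radius ≈ 10.3 mm, apex at z ≈ 13.1 mm.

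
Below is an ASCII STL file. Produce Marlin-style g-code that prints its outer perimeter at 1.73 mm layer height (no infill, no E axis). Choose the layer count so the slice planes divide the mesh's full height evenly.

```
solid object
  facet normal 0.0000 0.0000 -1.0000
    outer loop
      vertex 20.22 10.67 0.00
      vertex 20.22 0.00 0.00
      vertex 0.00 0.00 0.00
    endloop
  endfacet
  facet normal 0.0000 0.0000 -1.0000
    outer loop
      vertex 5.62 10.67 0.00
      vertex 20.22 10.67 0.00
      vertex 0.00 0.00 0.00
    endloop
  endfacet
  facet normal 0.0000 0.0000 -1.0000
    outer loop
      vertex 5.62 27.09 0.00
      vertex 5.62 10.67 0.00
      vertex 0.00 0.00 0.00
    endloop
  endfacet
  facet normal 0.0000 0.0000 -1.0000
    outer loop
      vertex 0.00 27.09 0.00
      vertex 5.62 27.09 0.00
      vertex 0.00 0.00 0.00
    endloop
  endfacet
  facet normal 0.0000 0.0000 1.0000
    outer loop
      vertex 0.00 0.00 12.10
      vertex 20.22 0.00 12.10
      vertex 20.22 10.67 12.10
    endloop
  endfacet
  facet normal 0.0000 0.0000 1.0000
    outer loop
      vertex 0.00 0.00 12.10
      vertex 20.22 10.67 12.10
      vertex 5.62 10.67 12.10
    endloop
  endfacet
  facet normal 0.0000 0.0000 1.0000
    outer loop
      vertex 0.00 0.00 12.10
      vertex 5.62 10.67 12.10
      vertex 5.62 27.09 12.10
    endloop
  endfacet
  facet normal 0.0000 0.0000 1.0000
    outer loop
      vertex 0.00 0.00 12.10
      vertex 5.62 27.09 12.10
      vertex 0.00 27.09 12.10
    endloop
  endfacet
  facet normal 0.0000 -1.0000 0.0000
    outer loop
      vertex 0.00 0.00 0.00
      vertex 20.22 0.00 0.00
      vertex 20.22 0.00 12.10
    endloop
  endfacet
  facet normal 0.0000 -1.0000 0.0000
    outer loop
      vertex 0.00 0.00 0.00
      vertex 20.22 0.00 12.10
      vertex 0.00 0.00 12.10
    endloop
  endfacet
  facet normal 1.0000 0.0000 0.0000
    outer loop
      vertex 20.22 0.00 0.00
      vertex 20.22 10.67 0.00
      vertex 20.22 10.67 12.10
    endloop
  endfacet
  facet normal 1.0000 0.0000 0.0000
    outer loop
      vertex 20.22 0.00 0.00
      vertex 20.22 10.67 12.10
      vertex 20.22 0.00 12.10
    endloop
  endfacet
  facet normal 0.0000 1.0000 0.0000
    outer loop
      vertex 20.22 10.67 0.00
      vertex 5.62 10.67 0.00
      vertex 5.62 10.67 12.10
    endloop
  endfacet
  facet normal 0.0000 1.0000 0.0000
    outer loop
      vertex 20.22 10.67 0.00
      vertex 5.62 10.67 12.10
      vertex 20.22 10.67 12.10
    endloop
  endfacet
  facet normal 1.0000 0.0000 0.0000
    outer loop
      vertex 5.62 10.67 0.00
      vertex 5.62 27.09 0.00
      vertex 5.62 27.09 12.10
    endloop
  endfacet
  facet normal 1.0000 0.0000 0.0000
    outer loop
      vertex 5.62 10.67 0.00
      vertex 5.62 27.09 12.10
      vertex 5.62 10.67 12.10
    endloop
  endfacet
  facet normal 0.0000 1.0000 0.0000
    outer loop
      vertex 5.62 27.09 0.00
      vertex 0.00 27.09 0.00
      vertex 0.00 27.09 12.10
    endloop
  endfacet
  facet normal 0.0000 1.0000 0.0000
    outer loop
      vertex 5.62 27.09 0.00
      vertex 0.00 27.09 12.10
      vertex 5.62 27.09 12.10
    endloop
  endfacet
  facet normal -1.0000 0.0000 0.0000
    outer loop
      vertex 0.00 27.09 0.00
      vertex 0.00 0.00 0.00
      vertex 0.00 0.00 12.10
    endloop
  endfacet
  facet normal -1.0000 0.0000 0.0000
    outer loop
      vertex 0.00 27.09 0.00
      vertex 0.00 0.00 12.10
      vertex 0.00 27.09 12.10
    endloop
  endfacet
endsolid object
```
; perimeter-only toolpath
G21 ; units = mm
G90 ; absolute positioning
G28 ; home
; layer 1
G0 Z1.73
G0 X0.00 Y0.00
G1 X20.22 Y0.00
G1 X20.22 Y10.67
G1 X5.62 Y10.67
G1 X5.62 Y27.09
G1 X0.00 Y27.09
G1 X0.00 Y0.00
; layer 2
G0 Z3.46
G0 X0.00 Y0.00
G1 X20.22 Y0.00
G1 X20.22 Y10.67
G1 X5.62 Y10.67
G1 X5.62 Y27.09
G1 X0.00 Y27.09
G1 X0.00 Y0.00
; layer 3
G0 Z5.19
G0 X0.00 Y0.00
G1 X20.22 Y0.00
G1 X20.22 Y10.67
G1 X5.62 Y10.67
G1 X5.62 Y27.09
G1 X0.00 Y27.09
G1 X0.00 Y0.00
; layer 4
G0 Z6.91
G0 X0.00 Y0.00
G1 X20.22 Y0.00
G1 X20.22 Y10.67
G1 X5.62 Y10.67
G1 X5.62 Y27.09
G1 X0.00 Y27.09
G1 X0.00 Y0.00
; layer 5
G0 Z8.64
G0 X0.00 Y0.00
G1 X20.22 Y0.00
G1 X20.22 Y10.67
G1 X5.62 Y10.67
G1 X5.62 Y27.09
G1 X0.00 Y27.09
G1 X0.00 Y0.00
; layer 6
G0 Z10.37
G0 X0.00 Y0.00
G1 X20.22 Y0.00
G1 X20.22 Y10.67
G1 X5.62 Y10.67
G1 X5.62 Y27.09
G1 X0.00 Y27.09
G1 X0.00 Y0.00
; layer 7
G0 Z12.10
G0 X0.00 Y0.00
G1 X20.22 Y0.00
G1 X20.22 Y10.67
G1 X5.62 Y10.67
G1 X5.62 Y27.09
G1 X0.00 Y27.09
G1 X0.00 Y0.00
M2 ; end

The solid is an L-shaped prism: outer 20.2 × 27.1 mm, arm thicknesses ≈ 10.7 mm (horizontal) and 5.62 mm (vertical), extruded 12.1 mm in z. Slicing at Δz = 1.73 mm — 7 equal slices spanning the solid's height, so layer i sits at z = i·h/7 — gives 7 non-empty perimeters. Each is a 6-segment closed polygon; G0 lifts to the layer z and rapids to the start vertex, then G1 traces the edges.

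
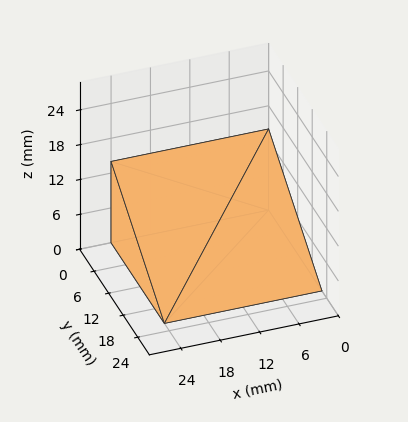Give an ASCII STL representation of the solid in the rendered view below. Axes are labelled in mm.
Reading the render: the shape is a wedge (ramp): 24 × 22 mm base, rising to 14 mm along the y=0 edge and sloping linearly to z=0 at y=22 (dimensions read to the nearest mm from the axis ticks). For the STL, each face is triangulated and given an outward normal.

solid part
  facet normal 0.0000 0.0000 -1.0000
    outer loop
      vertex 24.00 22.00 0.00
      vertex 24.00 0.00 0.00
      vertex 0.00 0.00 0.00
    endloop
  endfacet
  facet normal 0.0000 0.0000 -1.0000
    outer loop
      vertex 0.00 22.00 0.00
      vertex 24.00 22.00 0.00
      vertex 0.00 0.00 0.00
    endloop
  endfacet
  facet normal 0.0000 -1.0000 0.0000
    outer loop
      vertex 0.00 0.00 0.00
      vertex 24.00 0.00 0.00
      vertex 24.00 0.00 14.00
    endloop
  endfacet
  facet normal 0.0000 -1.0000 0.0000
    outer loop
      vertex 0.00 0.00 0.00
      vertex 24.00 0.00 14.00
      vertex 0.00 0.00 14.00
    endloop
  endfacet
  facet normal 0.0000 0.5369 0.8437
    outer loop
      vertex 0.00 0.00 14.00
      vertex 24.00 0.00 14.00
      vertex 24.00 22.00 0.00
    endloop
  endfacet
  facet normal 0.0000 0.5369 0.8437
    outer loop
      vertex 0.00 0.00 14.00
      vertex 24.00 22.00 0.00
      vertex 0.00 22.00 0.00
    endloop
  endfacet
  facet normal -1.0000 0.0000 0.0000
    outer loop
      vertex 0.00 0.00 14.00
      vertex 0.00 22.00 0.00
      vertex 0.00 0.00 0.00
    endloop
  endfacet
  facet normal 1.0000 0.0000 0.0000
    outer loop
      vertex 24.00 0.00 0.00
      vertex 24.00 22.00 0.00
      vertex 24.00 0.00 14.00
    endloop
  endfacet
endsolid part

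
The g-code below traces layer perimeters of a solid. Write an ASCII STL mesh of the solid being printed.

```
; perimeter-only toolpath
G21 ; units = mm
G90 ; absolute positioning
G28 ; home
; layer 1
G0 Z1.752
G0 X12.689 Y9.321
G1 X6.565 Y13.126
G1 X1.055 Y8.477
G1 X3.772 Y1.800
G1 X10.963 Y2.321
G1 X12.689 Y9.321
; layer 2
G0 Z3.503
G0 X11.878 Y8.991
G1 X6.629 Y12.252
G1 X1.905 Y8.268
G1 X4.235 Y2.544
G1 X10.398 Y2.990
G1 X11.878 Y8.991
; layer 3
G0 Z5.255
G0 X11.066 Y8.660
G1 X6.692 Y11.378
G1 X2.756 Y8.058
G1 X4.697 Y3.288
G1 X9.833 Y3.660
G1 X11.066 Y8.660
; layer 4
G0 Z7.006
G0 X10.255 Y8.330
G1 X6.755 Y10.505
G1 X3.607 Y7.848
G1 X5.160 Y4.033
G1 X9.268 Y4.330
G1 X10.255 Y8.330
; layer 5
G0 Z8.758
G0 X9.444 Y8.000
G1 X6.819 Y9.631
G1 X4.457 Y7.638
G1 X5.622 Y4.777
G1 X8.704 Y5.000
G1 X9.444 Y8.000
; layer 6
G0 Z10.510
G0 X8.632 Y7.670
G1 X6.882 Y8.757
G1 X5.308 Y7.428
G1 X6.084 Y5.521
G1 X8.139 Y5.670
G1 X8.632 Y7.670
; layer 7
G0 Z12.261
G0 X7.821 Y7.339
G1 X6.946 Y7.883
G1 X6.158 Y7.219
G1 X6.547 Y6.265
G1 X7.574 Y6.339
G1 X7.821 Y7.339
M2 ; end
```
solid part
  facet normal 0.0000 0.0000 -1.0000
    outer loop
      vertex 0.204 8.687 0.000
      vertex 6.502 14.000 0.000
      vertex 13.501 9.651 0.000
    endloop
  endfacet
  facet normal 0.0000 0.0000 -1.0000
    outer loop
      vertex 3.310 1.056 0.000
      vertex 0.204 8.687 0.000
      vertex 13.501 9.651 0.000
    endloop
  endfacet
  facet normal 0.0000 0.0000 -1.0000
    outer loop
      vertex 11.528 1.651 0.000
      vertex 3.310 1.056 0.000
      vertex 13.501 9.651 0.000
    endloop
  endfacet
  facet normal 0.4892 0.7874 0.3751
    outer loop
      vertex 13.501 9.651 0.000
      vertex 6.502 14.000 0.000
      vertex 7.009 7.009 14.013
    endloop
  endfacet
  facet normal -0.5977 0.7085 0.3751
    outer loop
      vertex 6.502 14.000 0.000
      vertex 0.204 8.687 0.000
      vertex 7.009 7.009 14.013
    endloop
  endfacet
  facet normal -0.8586 -0.3495 0.3751
    outer loop
      vertex 0.204 8.687 0.000
      vertex 3.310 1.056 0.000
      vertex 7.009 7.009 14.013
    endloop
  endfacet
  facet normal 0.0669 -0.9246 0.3751
    outer loop
      vertex 3.310 1.056 0.000
      vertex 11.528 1.651 0.000
      vertex 7.009 7.009 14.013
    endloop
  endfacet
  facet normal 0.9000 -0.2220 0.3751
    outer loop
      vertex 11.528 1.651 0.000
      vertex 13.501 9.651 0.000
      vertex 7.009 7.009 14.013
    endloop
  endfacet
endsolid part

The G0 Z moves step by Δz≈1.752 mm. The G1 loops shrink linearly with z, so the solid tapers from its base footprint up to z≈14. Closing with a flat bottom cap and the tapered top and triangulating gives 8 facets — a regular 5-sided pyramid, base circumscribed radius ≈ 7.01 mm, apex at z ≈ 14 mm.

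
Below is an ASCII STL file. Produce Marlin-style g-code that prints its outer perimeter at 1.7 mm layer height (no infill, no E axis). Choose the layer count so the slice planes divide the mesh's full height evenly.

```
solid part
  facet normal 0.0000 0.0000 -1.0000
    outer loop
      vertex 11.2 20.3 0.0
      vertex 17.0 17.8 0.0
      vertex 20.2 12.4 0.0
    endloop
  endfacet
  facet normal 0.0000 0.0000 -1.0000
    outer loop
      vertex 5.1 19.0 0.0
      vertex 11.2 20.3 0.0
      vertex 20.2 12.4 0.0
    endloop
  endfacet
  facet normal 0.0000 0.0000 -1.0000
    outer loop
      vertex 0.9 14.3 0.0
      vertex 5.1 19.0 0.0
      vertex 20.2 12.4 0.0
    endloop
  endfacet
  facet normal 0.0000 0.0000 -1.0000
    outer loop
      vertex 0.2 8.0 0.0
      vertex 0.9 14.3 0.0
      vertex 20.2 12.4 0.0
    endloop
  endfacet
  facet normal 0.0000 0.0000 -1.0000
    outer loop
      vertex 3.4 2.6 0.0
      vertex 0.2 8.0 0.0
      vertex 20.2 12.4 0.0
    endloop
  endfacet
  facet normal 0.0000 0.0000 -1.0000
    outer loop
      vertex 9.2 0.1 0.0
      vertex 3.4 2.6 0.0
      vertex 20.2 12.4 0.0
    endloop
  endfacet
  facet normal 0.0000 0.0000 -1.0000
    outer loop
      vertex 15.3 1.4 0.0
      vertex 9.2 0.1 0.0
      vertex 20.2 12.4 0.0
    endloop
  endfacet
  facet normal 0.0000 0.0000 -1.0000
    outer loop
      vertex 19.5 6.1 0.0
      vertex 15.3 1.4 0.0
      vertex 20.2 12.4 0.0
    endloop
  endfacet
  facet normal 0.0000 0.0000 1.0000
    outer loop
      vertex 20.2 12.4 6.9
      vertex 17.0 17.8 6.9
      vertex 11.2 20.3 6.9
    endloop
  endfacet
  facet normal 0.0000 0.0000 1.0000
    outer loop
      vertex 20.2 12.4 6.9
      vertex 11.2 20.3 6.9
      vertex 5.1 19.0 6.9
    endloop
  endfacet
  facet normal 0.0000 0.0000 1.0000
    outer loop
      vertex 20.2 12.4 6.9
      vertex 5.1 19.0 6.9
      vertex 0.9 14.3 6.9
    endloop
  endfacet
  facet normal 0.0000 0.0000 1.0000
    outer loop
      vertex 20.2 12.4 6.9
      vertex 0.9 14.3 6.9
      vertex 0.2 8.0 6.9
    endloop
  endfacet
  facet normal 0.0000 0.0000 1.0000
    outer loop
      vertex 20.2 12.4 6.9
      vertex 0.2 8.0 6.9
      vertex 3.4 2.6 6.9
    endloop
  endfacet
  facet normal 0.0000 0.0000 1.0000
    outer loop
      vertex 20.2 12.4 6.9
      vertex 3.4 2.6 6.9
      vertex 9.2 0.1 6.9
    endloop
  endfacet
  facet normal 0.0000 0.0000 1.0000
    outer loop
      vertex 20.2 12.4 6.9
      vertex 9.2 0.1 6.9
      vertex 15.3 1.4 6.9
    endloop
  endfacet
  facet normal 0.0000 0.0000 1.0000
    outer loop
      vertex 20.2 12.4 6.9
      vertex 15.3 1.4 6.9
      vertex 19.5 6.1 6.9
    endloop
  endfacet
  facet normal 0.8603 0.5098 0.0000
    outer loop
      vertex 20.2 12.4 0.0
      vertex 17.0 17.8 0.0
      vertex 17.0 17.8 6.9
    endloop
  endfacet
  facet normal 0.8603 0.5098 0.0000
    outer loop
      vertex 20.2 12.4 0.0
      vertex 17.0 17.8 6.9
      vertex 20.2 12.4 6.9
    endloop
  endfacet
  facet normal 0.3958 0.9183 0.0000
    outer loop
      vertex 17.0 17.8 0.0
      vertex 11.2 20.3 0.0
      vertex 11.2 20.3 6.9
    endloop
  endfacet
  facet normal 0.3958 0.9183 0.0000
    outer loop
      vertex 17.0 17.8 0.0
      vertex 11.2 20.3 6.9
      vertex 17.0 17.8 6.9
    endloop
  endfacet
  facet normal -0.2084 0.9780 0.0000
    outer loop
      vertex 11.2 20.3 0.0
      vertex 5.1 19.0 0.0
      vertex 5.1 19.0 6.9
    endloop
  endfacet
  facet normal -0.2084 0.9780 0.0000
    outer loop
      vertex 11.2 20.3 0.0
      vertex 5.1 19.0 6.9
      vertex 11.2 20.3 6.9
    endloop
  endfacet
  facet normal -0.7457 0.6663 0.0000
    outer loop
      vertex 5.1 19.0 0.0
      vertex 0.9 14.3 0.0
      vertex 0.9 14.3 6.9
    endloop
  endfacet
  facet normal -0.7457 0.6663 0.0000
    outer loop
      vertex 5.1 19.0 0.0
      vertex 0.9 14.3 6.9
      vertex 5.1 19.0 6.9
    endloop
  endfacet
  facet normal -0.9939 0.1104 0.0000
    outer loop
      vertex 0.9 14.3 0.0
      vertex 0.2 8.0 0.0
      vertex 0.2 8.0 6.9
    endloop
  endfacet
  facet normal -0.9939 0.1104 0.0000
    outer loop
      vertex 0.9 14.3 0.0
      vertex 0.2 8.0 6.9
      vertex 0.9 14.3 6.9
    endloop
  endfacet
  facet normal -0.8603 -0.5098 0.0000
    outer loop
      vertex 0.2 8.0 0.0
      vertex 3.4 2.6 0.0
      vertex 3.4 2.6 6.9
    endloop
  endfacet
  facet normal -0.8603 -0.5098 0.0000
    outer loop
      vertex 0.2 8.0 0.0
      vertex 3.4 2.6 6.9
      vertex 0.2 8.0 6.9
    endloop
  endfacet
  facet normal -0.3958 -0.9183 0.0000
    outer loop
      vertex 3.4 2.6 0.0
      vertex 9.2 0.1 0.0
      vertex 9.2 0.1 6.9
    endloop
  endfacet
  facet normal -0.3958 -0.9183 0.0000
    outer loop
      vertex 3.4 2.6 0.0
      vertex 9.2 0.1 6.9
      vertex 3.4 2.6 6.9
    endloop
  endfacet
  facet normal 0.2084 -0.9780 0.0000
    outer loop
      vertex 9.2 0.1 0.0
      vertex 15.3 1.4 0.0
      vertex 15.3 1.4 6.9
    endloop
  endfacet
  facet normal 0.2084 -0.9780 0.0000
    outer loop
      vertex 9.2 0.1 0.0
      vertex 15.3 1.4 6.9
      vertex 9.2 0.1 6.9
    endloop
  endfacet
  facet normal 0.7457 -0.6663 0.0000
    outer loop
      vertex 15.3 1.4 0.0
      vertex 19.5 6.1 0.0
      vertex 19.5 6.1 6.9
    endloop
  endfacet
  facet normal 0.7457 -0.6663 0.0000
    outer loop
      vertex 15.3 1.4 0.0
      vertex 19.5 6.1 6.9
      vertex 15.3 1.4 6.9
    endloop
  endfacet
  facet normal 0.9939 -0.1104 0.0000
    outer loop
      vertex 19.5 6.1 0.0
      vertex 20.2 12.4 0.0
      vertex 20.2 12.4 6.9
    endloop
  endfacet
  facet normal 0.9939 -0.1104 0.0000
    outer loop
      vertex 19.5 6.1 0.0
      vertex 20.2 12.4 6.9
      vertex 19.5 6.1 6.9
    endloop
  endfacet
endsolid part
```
; perimeter-only toolpath
G21 ; units = mm
G90 ; absolute positioning
G28 ; home
; layer 1
G0 Z1.7
G0 X20.2 Y12.4
G1 X17.0 Y17.8
G1 X11.2 Y20.3
G1 X5.1 Y19.0
G1 X0.9 Y14.3
G1 X0.2 Y8.0
G1 X3.4 Y2.6
G1 X9.2 Y0.1
G1 X15.3 Y1.4
G1 X19.5 Y6.1
G1 X20.2 Y12.4
; layer 2
G0 Z3.5
G0 X20.2 Y12.4
G1 X17.0 Y17.8
G1 X11.2 Y20.3
G1 X5.1 Y19.0
G1 X0.9 Y14.3
G1 X0.2 Y8.0
G1 X3.4 Y2.6
G1 X9.2 Y0.1
G1 X15.3 Y1.4
G1 X19.5 Y6.1
G1 X20.2 Y12.4
; layer 3
G0 Z5.2
G0 X20.2 Y12.4
G1 X17.0 Y17.8
G1 X11.2 Y20.3
G1 X5.1 Y19.0
G1 X0.9 Y14.3
G1 X0.2 Y8.0
G1 X3.4 Y2.6
G1 X9.2 Y0.1
G1 X15.3 Y1.4
G1 X19.5 Y6.1
G1 X20.2 Y12.4
; layer 4
G0 Z6.9
G0 X20.2 Y12.4
G1 X17.0 Y17.8
G1 X11.2 Y20.3
G1 X5.1 Y19.0
G1 X0.9 Y14.3
G1 X0.2 Y8.0
G1 X3.4 Y2.6
G1 X9.2 Y0.1
G1 X15.3 Y1.4
G1 X19.5 Y6.1
G1 X20.2 Y12.4
M2 ; end

The solid is a regular 10-sided prism (a cylinder approximated with 10 flat sides), circumscribed radius ≈ 10.2 mm, height ≈ 6.9 mm. Slicing at Δz = 1.7 mm — 4 equal slices spanning the solid's height, so layer i sits at z = i·h/4 — gives 4 non-empty perimeters. Each is a 10-segment closed polygon; G0 lifts to the layer z and rapids to the start vertex, then G1 traces the edges.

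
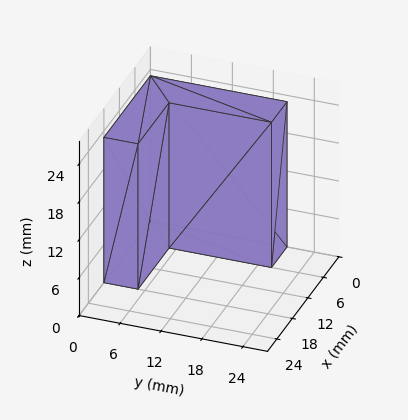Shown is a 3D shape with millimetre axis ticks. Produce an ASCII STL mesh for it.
Reading the render: the shape is an L-shaped prism: outer 18 × 20 mm, arm thicknesses ≈ 5 mm (horizontal) and 6 mm (vertical), extruded 23 mm in z (dimensions read to the nearest mm from the axis ticks). For the STL, each face is triangulated and given an outward normal.

solid part
  facet normal 0.0000 0.0000 -1.0000
    outer loop
      vertex 18.000 5.000 0.000
      vertex 18.000 0.000 0.000
      vertex 0.000 0.000 0.000
    endloop
  endfacet
  facet normal 0.0000 0.0000 -1.0000
    outer loop
      vertex 6.000 5.000 0.000
      vertex 18.000 5.000 0.000
      vertex 0.000 0.000 0.000
    endloop
  endfacet
  facet normal 0.0000 0.0000 -1.0000
    outer loop
      vertex 6.000 20.000 0.000
      vertex 6.000 5.000 0.000
      vertex 0.000 0.000 0.000
    endloop
  endfacet
  facet normal 0.0000 0.0000 -1.0000
    outer loop
      vertex 0.000 20.000 0.000
      vertex 6.000 20.000 0.000
      vertex 0.000 0.000 0.000
    endloop
  endfacet
  facet normal 0.0000 0.0000 1.0000
    outer loop
      vertex 0.000 0.000 23.000
      vertex 18.000 0.000 23.000
      vertex 18.000 5.000 23.000
    endloop
  endfacet
  facet normal 0.0000 0.0000 1.0000
    outer loop
      vertex 0.000 0.000 23.000
      vertex 18.000 5.000 23.000
      vertex 6.000 5.000 23.000
    endloop
  endfacet
  facet normal 0.0000 0.0000 1.0000
    outer loop
      vertex 0.000 0.000 23.000
      vertex 6.000 5.000 23.000
      vertex 6.000 20.000 23.000
    endloop
  endfacet
  facet normal 0.0000 0.0000 1.0000
    outer loop
      vertex 0.000 0.000 23.000
      vertex 6.000 20.000 23.000
      vertex 0.000 20.000 23.000
    endloop
  endfacet
  facet normal 0.0000 -1.0000 0.0000
    outer loop
      vertex 0.000 0.000 0.000
      vertex 18.000 0.000 0.000
      vertex 18.000 0.000 23.000
    endloop
  endfacet
  facet normal 0.0000 -1.0000 0.0000
    outer loop
      vertex 0.000 0.000 0.000
      vertex 18.000 0.000 23.000
      vertex 0.000 0.000 23.000
    endloop
  endfacet
  facet normal 1.0000 0.0000 0.0000
    outer loop
      vertex 18.000 0.000 0.000
      vertex 18.000 5.000 0.000
      vertex 18.000 5.000 23.000
    endloop
  endfacet
  facet normal 1.0000 0.0000 0.0000
    outer loop
      vertex 18.000 0.000 0.000
      vertex 18.000 5.000 23.000
      vertex 18.000 0.000 23.000
    endloop
  endfacet
  facet normal 0.0000 1.0000 0.0000
    outer loop
      vertex 18.000 5.000 0.000
      vertex 6.000 5.000 0.000
      vertex 6.000 5.000 23.000
    endloop
  endfacet
  facet normal 0.0000 1.0000 0.0000
    outer loop
      vertex 18.000 5.000 0.000
      vertex 6.000 5.000 23.000
      vertex 18.000 5.000 23.000
    endloop
  endfacet
  facet normal 1.0000 0.0000 0.0000
    outer loop
      vertex 6.000 5.000 0.000
      vertex 6.000 20.000 0.000
      vertex 6.000 20.000 23.000
    endloop
  endfacet
  facet normal 1.0000 0.0000 0.0000
    outer loop
      vertex 6.000 5.000 0.000
      vertex 6.000 20.000 23.000
      vertex 6.000 5.000 23.000
    endloop
  endfacet
  facet normal 0.0000 1.0000 0.0000
    outer loop
      vertex 6.000 20.000 0.000
      vertex 0.000 20.000 0.000
      vertex 0.000 20.000 23.000
    endloop
  endfacet
  facet normal 0.0000 1.0000 0.0000
    outer loop
      vertex 6.000 20.000 0.000
      vertex 0.000 20.000 23.000
      vertex 6.000 20.000 23.000
    endloop
  endfacet
  facet normal -1.0000 0.0000 0.0000
    outer loop
      vertex 0.000 20.000 0.000
      vertex 0.000 0.000 0.000
      vertex 0.000 0.000 23.000
    endloop
  endfacet
  facet normal -1.0000 0.0000 0.0000
    outer loop
      vertex 0.000 20.000 0.000
      vertex 0.000 0.000 23.000
      vertex 0.000 20.000 23.000
    endloop
  endfacet
endsolid part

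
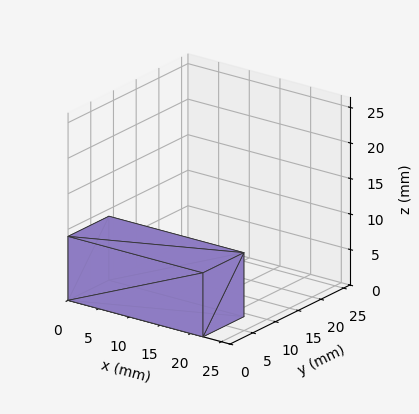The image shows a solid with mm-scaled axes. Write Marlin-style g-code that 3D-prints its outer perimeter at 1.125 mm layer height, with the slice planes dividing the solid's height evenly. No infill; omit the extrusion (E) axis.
Reading the render: the shape is a rectangular box, roughly 22 × 9 mm footprint and 9 mm tall (dimensions read to the nearest mm from the axis ticks). For the g-code, the solid's height is divided into equal slices at the stated Δz and each level perimeter traced with G1 moves after a G0 lift.

; perimeter-only toolpath
G21 ; units = mm
G90 ; absolute positioning
G28 ; home
; layer 1
G0 Z1.125
G0 X0.000 Y0.000
G1 X22.000 Y0.000
G1 X22.000 Y9.000
G1 X0.000 Y9.000
G1 X0.000 Y0.000
; layer 2
G0 Z2.250
G0 X0.000 Y0.000
G1 X22.000 Y0.000
G1 X22.000 Y9.000
G1 X0.000 Y9.000
G1 X0.000 Y0.000
; layer 3
G0 Z3.375
G0 X0.000 Y0.000
G1 X22.000 Y0.000
G1 X22.000 Y9.000
G1 X0.000 Y9.000
G1 X0.000 Y0.000
; layer 4
G0 Z4.500
G0 X0.000 Y0.000
G1 X22.000 Y0.000
G1 X22.000 Y9.000
G1 X0.000 Y9.000
G1 X0.000 Y0.000
; layer 5
G0 Z5.625
G0 X0.000 Y0.000
G1 X22.000 Y0.000
G1 X22.000 Y9.000
G1 X0.000 Y9.000
G1 X0.000 Y0.000
; layer 6
G0 Z6.750
G0 X0.000 Y0.000
G1 X22.000 Y0.000
G1 X22.000 Y9.000
G1 X0.000 Y9.000
G1 X0.000 Y0.000
; layer 7
G0 Z7.875
G0 X0.000 Y0.000
G1 X22.000 Y0.000
G1 X22.000 Y9.000
G1 X0.000 Y9.000
G1 X0.000 Y0.000
; layer 8
G0 Z9.000
G0 X0.000 Y0.000
G1 X22.000 Y0.000
G1 X22.000 Y9.000
G1 X0.000 Y9.000
G1 X0.000 Y0.000
M2 ; end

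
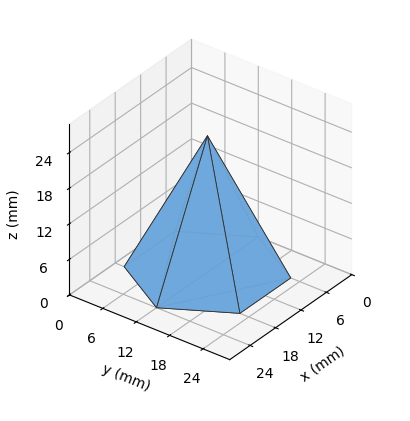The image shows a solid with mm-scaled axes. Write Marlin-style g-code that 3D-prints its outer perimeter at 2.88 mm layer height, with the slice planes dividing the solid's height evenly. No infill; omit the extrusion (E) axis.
Reading the render: the shape is a regular 6-sided pyramid, base circumscribed radius ≈ 12 mm, apex at z ≈ 23 mm (dimensions read to the nearest mm from the axis ticks). For the g-code, the solid's height is divided into equal slices at the stated Δz and each level perimeter traced with G1 moves after a G0 lift.

; perimeter-only toolpath
G21 ; units = mm
G90 ; absolute positioning
G28 ; home
; layer 1
G0 Z2.88
G0 X22.50 Y12.00
G1 X17.25 Y21.09
G1 X6.75 Y21.09
G1 X1.50 Y12.00
G1 X6.75 Y2.91
G1 X17.25 Y2.91
G1 X22.50 Y12.00
; layer 2
G0 Z5.75
G0 X21.00 Y12.00
G1 X16.50 Y19.79
G1 X7.50 Y19.79
G1 X3.00 Y12.00
G1 X7.50 Y4.21
G1 X16.50 Y4.21
G1 X21.00 Y12.00
; layer 3
G0 Z8.62
G0 X19.50 Y12.00
G1 X15.75 Y18.49
G1 X8.25 Y18.49
G1 X4.50 Y12.00
G1 X8.25 Y5.51
G1 X15.75 Y5.51
G1 X19.50 Y12.00
; layer 4
G0 Z11.50
G0 X18.00 Y12.00
G1 X15.00 Y17.20
G1 X9.00 Y17.20
G1 X6.00 Y12.00
G1 X9.00 Y6.80
G1 X15.00 Y6.80
G1 X18.00 Y12.00
; layer 5
G0 Z14.38
G0 X16.50 Y12.00
G1 X14.25 Y15.90
G1 X9.75 Y15.90
G1 X7.50 Y12.00
G1 X9.75 Y8.10
G1 X14.25 Y8.10
G1 X16.50 Y12.00
; layer 6
G0 Z17.25
G0 X15.00 Y12.00
G1 X13.50 Y14.60
G1 X10.50 Y14.60
G1 X9.00 Y12.00
G1 X10.50 Y9.40
G1 X13.50 Y9.40
G1 X15.00 Y12.00
; layer 7
G0 Z20.12
G0 X13.50 Y12.00
G1 X12.75 Y13.30
G1 X11.25 Y13.30
G1 X10.50 Y12.00
G1 X11.25 Y10.70
G1 X12.75 Y10.70
G1 X13.50 Y12.00
M2 ; end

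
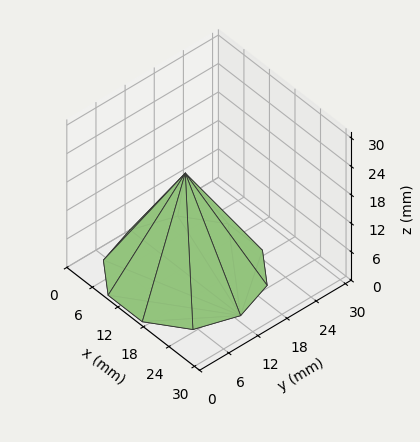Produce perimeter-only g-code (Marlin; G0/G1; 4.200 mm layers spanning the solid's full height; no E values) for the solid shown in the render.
Reading the render: the shape is a regular 10-sided pyramid, base circumscribed radius ≈ 13 mm, apex at z ≈ 21 mm (dimensions read to the nearest mm from the axis ticks). For the g-code, the solid's height is divided into equal slices at the stated Δz and each level perimeter traced with G1 moves after a G0 lift.

; perimeter-only toolpath
G21 ; units = mm
G90 ; absolute positioning
G28 ; home
; layer 1
G0 Z4.200
G0 X23.400 Y13.000
G1 X21.414 Y19.113
G1 X16.214 Y22.891
G1 X9.786 Y22.891
G1 X4.586 Y19.113
G1 X2.600 Y13.000
G1 X4.586 Y6.887
G1 X9.786 Y3.109
G1 X16.214 Y3.109
G1 X21.414 Y6.887
G1 X23.400 Y13.000
; layer 2
G0 Z8.400
G0 X20.800 Y13.000
G1 X19.310 Y17.585
G1 X15.410 Y20.418
G1 X10.590 Y20.418
G1 X6.690 Y17.585
G1 X5.200 Y13.000
G1 X6.690 Y8.415
G1 X10.590 Y5.582
G1 X15.410 Y5.582
G1 X19.310 Y8.415
G1 X20.800 Y13.000
; layer 3
G0 Z12.600
G0 X18.200 Y13.000
G1 X17.207 Y16.056
G1 X14.607 Y17.946
G1 X11.393 Y17.946
G1 X8.793 Y16.056
G1 X7.800 Y13.000
G1 X8.793 Y9.944
G1 X11.393 Y8.054
G1 X14.607 Y8.054
G1 X17.207 Y9.944
G1 X18.200 Y13.000
; layer 4
G0 Z16.800
G0 X15.600 Y13.000
G1 X15.103 Y14.528
G1 X13.803 Y15.473
G1 X12.197 Y15.473
G1 X10.897 Y14.528
G1 X10.400 Y13.000
G1 X10.897 Y11.472
G1 X12.197 Y10.527
G1 X13.803 Y10.527
G1 X15.103 Y11.472
G1 X15.600 Y13.000
M2 ; end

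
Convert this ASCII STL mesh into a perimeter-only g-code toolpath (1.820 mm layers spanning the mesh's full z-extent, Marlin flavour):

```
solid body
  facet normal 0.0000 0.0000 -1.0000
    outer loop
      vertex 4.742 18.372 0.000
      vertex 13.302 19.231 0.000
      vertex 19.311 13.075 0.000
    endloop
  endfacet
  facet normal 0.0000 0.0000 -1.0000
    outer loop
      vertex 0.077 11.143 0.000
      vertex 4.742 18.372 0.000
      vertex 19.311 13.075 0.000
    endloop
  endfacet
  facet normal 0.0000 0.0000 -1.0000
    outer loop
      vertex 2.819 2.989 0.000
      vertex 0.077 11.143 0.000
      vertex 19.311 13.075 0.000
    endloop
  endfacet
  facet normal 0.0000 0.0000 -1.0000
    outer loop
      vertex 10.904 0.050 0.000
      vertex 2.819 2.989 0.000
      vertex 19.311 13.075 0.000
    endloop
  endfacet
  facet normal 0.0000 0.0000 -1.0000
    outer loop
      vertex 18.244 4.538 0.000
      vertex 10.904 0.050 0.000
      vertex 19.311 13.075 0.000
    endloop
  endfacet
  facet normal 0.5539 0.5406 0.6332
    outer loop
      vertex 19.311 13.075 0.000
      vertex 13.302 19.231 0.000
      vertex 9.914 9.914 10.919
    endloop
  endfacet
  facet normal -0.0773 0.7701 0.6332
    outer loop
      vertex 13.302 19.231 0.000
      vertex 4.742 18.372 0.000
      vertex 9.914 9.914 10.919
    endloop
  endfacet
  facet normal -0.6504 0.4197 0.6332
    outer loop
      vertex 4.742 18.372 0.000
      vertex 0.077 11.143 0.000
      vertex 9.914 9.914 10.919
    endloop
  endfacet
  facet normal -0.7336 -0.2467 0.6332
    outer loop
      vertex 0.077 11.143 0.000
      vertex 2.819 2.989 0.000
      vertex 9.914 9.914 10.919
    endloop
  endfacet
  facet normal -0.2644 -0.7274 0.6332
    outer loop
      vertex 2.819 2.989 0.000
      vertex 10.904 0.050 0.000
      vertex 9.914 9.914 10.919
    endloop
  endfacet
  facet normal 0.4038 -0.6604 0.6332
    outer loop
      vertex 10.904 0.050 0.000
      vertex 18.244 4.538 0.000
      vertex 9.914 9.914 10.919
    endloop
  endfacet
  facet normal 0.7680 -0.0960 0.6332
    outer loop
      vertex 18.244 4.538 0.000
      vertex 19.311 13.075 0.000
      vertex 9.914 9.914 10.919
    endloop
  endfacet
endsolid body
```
; perimeter-only toolpath
G21 ; units = mm
G90 ; absolute positioning
G28 ; home
; layer 1
G0 Z1.820
G0 X17.745 Y12.548
G1 X12.737 Y17.678
G1 X5.604 Y16.962
G1 X1.716 Y10.938
G1 X4.002 Y4.143
G1 X10.739 Y1.694
G1 X16.856 Y5.434
G1 X17.745 Y12.548
; layer 2
G0 Z3.640
G0 X16.179 Y12.021
G1 X12.173 Y16.125
G1 X6.466 Y15.553
G1 X3.356 Y10.733
G1 X5.184 Y5.297
G1 X10.574 Y3.338
G1 X15.467 Y6.330
G1 X16.179 Y12.021
; layer 3
G0 Z5.460
G0 X14.613 Y11.494
G1 X11.608 Y14.573
G1 X7.328 Y14.143
G1 X4.995 Y10.529
G1 X6.367 Y6.451
G1 X10.409 Y4.982
G1 X14.079 Y7.226
G1 X14.613 Y11.494
; layer 4
G0 Z7.279
G0 X13.046 Y10.968
G1 X11.043 Y13.020
G1 X8.190 Y12.733
G1 X6.635 Y10.324
G1 X7.549 Y7.606
G1 X10.244 Y6.626
G1 X12.691 Y8.122
G1 X13.046 Y10.968
; layer 5
G0 Z9.099
G0 X11.480 Y10.441
G1 X10.479 Y11.467
G1 X9.052 Y11.324
G1 X8.274 Y10.119
G1 X8.732 Y8.760
G1 X10.079 Y8.270
G1 X11.302 Y9.018
G1 X11.480 Y10.441
M2 ; end

The solid is a regular 7-sided pyramid, base circumscribed radius ≈ 9.91 mm, apex at z ≈ 10.9 mm. Slicing at Δz = 1.820 mm — 6 equal slices spanning the solid's height, so layer i sits at z = i·h/6 — gives 5 non-empty perimeters. Each is a 7-segment closed polygon; G0 lifts to the layer z and rapids to the start vertex, then G1 traces the edges. The cross-section shrinks linearly with z (the slice at the apex is degenerate and omitted).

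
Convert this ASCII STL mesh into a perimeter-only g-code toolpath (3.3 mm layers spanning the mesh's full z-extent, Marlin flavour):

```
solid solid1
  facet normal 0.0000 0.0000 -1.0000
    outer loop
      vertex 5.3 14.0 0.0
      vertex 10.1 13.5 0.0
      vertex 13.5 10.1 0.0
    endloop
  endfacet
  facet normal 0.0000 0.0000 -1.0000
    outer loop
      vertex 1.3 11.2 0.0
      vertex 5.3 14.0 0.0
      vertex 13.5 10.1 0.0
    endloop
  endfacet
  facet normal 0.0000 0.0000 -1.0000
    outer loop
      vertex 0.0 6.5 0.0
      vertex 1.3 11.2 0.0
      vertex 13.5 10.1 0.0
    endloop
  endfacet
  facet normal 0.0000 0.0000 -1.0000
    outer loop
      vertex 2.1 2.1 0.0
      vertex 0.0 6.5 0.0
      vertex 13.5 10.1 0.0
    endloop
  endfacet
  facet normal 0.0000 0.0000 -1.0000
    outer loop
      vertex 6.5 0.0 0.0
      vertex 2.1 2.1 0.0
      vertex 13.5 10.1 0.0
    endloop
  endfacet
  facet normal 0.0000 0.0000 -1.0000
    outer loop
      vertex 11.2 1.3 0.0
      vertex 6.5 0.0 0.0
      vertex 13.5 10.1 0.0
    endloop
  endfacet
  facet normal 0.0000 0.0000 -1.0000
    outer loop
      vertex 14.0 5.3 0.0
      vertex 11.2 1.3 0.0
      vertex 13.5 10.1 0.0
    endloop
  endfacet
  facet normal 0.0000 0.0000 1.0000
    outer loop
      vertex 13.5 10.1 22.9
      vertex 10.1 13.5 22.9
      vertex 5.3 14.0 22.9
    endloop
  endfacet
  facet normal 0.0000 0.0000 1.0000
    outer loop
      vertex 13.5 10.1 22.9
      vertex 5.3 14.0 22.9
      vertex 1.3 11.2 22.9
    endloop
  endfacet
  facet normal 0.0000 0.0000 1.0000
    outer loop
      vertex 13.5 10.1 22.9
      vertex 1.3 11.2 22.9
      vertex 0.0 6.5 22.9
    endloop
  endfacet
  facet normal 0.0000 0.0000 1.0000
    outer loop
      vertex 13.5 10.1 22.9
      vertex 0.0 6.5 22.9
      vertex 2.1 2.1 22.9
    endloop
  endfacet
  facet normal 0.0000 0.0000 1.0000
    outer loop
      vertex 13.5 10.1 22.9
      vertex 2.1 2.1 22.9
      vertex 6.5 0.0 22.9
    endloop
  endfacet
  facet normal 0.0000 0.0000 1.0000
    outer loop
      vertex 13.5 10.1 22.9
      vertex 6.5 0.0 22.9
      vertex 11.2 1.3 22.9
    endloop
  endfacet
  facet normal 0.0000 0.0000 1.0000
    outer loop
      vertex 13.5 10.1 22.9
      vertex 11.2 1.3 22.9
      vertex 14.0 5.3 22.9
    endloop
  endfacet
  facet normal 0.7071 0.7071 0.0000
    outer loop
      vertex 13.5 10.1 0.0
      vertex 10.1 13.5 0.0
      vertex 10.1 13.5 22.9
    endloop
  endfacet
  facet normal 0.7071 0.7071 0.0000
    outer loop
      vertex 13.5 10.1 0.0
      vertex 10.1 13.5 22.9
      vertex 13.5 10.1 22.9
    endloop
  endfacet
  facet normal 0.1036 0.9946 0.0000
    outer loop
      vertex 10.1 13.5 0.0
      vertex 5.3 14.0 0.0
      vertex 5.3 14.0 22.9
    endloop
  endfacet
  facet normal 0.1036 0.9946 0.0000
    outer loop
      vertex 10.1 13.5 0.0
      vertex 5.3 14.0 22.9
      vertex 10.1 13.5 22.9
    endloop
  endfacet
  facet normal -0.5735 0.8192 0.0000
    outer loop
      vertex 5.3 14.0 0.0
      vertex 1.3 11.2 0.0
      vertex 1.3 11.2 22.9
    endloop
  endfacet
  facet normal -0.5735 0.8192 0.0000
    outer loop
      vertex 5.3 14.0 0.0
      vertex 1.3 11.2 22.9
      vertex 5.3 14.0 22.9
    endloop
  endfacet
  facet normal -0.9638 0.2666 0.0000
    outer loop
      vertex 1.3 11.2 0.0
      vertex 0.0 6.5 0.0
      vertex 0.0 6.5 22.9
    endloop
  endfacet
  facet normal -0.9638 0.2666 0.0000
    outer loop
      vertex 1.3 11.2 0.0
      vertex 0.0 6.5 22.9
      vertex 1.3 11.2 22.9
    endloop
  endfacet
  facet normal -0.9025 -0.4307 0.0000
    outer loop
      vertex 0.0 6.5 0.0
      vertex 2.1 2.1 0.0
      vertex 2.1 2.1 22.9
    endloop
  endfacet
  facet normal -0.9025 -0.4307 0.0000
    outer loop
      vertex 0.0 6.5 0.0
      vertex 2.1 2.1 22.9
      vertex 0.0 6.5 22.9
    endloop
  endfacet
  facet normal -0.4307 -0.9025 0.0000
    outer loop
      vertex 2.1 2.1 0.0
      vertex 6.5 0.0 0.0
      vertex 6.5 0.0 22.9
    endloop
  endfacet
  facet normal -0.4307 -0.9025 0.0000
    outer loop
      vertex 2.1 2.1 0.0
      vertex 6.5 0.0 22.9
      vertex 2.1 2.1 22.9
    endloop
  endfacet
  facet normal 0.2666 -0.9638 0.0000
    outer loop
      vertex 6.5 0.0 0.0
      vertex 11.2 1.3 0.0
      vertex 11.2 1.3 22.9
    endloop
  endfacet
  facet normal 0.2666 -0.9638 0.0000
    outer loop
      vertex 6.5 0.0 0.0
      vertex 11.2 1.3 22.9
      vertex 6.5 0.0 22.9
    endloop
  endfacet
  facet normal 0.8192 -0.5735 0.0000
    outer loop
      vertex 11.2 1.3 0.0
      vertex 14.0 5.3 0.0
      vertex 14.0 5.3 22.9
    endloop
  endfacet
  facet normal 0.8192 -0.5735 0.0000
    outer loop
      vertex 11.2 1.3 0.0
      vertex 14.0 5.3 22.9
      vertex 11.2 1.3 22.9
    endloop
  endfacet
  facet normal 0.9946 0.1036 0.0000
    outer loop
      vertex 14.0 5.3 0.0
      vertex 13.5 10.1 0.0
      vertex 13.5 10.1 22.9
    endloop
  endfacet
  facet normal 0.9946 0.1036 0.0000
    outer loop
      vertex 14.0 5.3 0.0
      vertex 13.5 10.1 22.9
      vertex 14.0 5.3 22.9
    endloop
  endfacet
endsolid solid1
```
; perimeter-only toolpath
G21 ; units = mm
G90 ; absolute positioning
G28 ; home
; layer 1
G0 Z3.3
G0 X13.5 Y10.1
G1 X10.1 Y13.5
G1 X5.3 Y14.0
G1 X1.3 Y11.2
G1 X0.0 Y6.5
G1 X2.1 Y2.1
G1 X6.5 Y0.0
G1 X11.2 Y1.3
G1 X14.0 Y5.3
G1 X13.5 Y10.1
; layer 2
G0 Z6.5
G0 X13.5 Y10.1
G1 X10.1 Y13.5
G1 X5.3 Y14.0
G1 X1.3 Y11.2
G1 X0.0 Y6.5
G1 X2.1 Y2.1
G1 X6.5 Y0.0
G1 X11.2 Y1.3
G1 X14.0 Y5.3
G1 X13.5 Y10.1
; layer 3
G0 Z9.8
G0 X13.5 Y10.1
G1 X10.1 Y13.5
G1 X5.3 Y14.0
G1 X1.3 Y11.2
G1 X0.0 Y6.5
G1 X2.1 Y2.1
G1 X6.5 Y0.0
G1 X11.2 Y1.3
G1 X14.0 Y5.3
G1 X13.5 Y10.1
; layer 4
G0 Z13.1
G0 X13.5 Y10.1
G1 X10.1 Y13.5
G1 X5.3 Y14.0
G1 X1.3 Y11.2
G1 X0.0 Y6.5
G1 X2.1 Y2.1
G1 X6.5 Y0.0
G1 X11.2 Y1.3
G1 X14.0 Y5.3
G1 X13.5 Y10.1
; layer 5
G0 Z16.4
G0 X13.5 Y10.1
G1 X10.1 Y13.5
G1 X5.3 Y14.0
G1 X1.3 Y11.2
G1 X0.0 Y6.5
G1 X2.1 Y2.1
G1 X6.5 Y0.0
G1 X11.2 Y1.3
G1 X14.0 Y5.3
G1 X13.5 Y10.1
; layer 6
G0 Z19.6
G0 X13.5 Y10.1
G1 X10.1 Y13.5
G1 X5.3 Y14.0
G1 X1.3 Y11.2
G1 X0.0 Y6.5
G1 X2.1 Y2.1
G1 X6.5 Y0.0
G1 X11.2 Y1.3
G1 X14.0 Y5.3
G1 X13.5 Y10.1
; layer 7
G0 Z22.9
G0 X13.5 Y10.1
G1 X10.1 Y13.5
G1 X5.3 Y14.0
G1 X1.3 Y11.2
G1 X0.0 Y6.5
G1 X2.1 Y2.1
G1 X6.5 Y0.0
G1 X11.2 Y1.3
G1 X14.0 Y5.3
G1 X13.5 Y10.1
M2 ; end

The solid is a regular 9-sided prism (a cylinder approximated with 9 flat sides), circumscribed radius ≈ 7.1 mm, height ≈ 22.9 mm. Slicing at Δz = 3.3 mm — 7 equal slices spanning the solid's height, so layer i sits at z = i·h/7 — gives 7 non-empty perimeters. Each is a 9-segment closed polygon; G0 lifts to the layer z and rapids to the start vertex, then G1 traces the edges.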